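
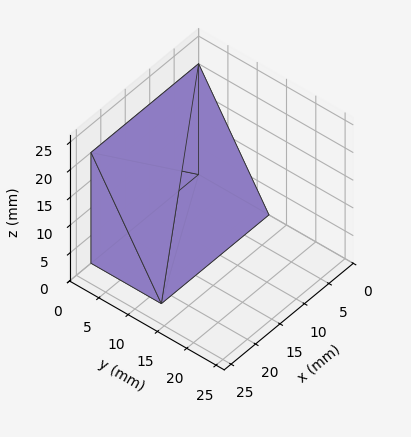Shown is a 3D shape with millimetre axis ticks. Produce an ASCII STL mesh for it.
Reading the render: the shape is a wedge (ramp): 22 × 12 mm base, rising to 20 mm along the y=0 edge and sloping linearly to z=0 at y=12 (dimensions read to the nearest mm from the axis ticks). For the STL, each face is triangulated and given an outward normal.

solid part
  facet normal 0.0000 0.0000 -1.0000
    outer loop
      vertex 22.000 12.000 0.000
      vertex 22.000 0.000 0.000
      vertex 0.000 0.000 0.000
    endloop
  endfacet
  facet normal 0.0000 0.0000 -1.0000
    outer loop
      vertex 0.000 12.000 0.000
      vertex 22.000 12.000 0.000
      vertex 0.000 0.000 0.000
    endloop
  endfacet
  facet normal 0.0000 -1.0000 0.0000
    outer loop
      vertex 0.000 0.000 0.000
      vertex 22.000 0.000 0.000
      vertex 22.000 0.000 20.000
    endloop
  endfacet
  facet normal 0.0000 -1.0000 0.0000
    outer loop
      vertex 0.000 0.000 0.000
      vertex 22.000 0.000 20.000
      vertex 0.000 0.000 20.000
    endloop
  endfacet
  facet normal 0.0000 0.8575 0.5145
    outer loop
      vertex 0.000 0.000 20.000
      vertex 22.000 0.000 20.000
      vertex 22.000 12.000 0.000
    endloop
  endfacet
  facet normal 0.0000 0.8575 0.5145
    outer loop
      vertex 0.000 0.000 20.000
      vertex 22.000 12.000 0.000
      vertex 0.000 12.000 0.000
    endloop
  endfacet
  facet normal -1.0000 0.0000 0.0000
    outer loop
      vertex 0.000 0.000 20.000
      vertex 0.000 12.000 0.000
      vertex 0.000 0.000 0.000
    endloop
  endfacet
  facet normal 1.0000 0.0000 0.0000
    outer loop
      vertex 22.000 0.000 0.000
      vertex 22.000 12.000 0.000
      vertex 22.000 0.000 20.000
    endloop
  endfacet
endsolid part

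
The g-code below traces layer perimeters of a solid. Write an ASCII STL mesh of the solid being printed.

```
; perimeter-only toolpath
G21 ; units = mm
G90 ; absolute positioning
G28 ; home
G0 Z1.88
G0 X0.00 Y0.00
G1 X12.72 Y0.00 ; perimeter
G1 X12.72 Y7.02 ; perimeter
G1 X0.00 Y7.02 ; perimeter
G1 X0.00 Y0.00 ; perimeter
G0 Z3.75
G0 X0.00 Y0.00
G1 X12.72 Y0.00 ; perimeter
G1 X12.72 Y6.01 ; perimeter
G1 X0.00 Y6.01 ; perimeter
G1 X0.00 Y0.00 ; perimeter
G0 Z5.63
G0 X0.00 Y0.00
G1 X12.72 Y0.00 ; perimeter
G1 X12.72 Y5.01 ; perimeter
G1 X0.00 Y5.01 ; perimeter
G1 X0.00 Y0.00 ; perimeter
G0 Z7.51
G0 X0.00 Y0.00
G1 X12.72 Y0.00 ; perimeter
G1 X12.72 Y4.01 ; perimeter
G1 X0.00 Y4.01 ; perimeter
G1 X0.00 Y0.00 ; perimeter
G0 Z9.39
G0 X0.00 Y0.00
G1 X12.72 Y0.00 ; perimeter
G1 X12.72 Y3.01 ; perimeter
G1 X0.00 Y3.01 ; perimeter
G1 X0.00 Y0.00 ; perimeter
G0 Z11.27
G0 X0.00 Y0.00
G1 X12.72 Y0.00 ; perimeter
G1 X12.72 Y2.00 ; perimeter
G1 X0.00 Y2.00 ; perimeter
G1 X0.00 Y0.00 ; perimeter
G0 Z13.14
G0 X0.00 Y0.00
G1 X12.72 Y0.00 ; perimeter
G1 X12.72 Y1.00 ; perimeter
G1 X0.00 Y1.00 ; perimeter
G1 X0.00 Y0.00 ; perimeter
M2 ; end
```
solid part
  facet normal 0.0000 0.0000 -1.0000
    outer loop
      vertex 12.72 8.02 0.00
      vertex 12.72 0.00 0.00
      vertex 0.00 0.00 0.00
    endloop
  endfacet
  facet normal 0.0000 0.0000 -1.0000
    outer loop
      vertex 0.00 8.02 0.00
      vertex 12.72 8.02 0.00
      vertex 0.00 0.00 0.00
    endloop
  endfacet
  facet normal 0.0000 -1.0000 0.0000
    outer loop
      vertex 0.00 0.00 0.00
      vertex 12.72 0.00 0.00
      vertex 12.72 0.00 15.02
    endloop
  endfacet
  facet normal 0.0000 -1.0000 0.0000
    outer loop
      vertex 0.00 0.00 0.00
      vertex 12.72 0.00 15.02
      vertex 0.00 0.00 15.02
    endloop
  endfacet
  facet normal 0.0000 0.8821 0.4710
    outer loop
      vertex 0.00 0.00 15.02
      vertex 12.72 0.00 15.02
      vertex 12.72 8.02 0.00
    endloop
  endfacet
  facet normal 0.0000 0.8821 0.4710
    outer loop
      vertex 0.00 0.00 15.02
      vertex 12.72 8.02 0.00
      vertex 0.00 8.02 0.00
    endloop
  endfacet
  facet normal -1.0000 0.0000 0.0000
    outer loop
      vertex 0.00 0.00 15.02
      vertex 0.00 8.02 0.00
      vertex 0.00 0.00 0.00
    endloop
  endfacet
  facet normal 1.0000 0.0000 0.0000
    outer loop
      vertex 12.72 0.00 0.00
      vertex 12.72 8.02 0.00
      vertex 12.72 0.00 15.02
    endloop
  endfacet
endsolid part

The G0 Z moves step by Δz≈1.88 mm. The G1 loops shrink linearly with z, so the solid tapers from its base footprint up to z≈15. Closing with a flat bottom cap and the tapered top and triangulating gives 8 facets — a wedge (ramp): 12.7 × 8.02 mm base, rising to 15 mm along the y=0 edge and sloping linearly to z=0 at y=8.02.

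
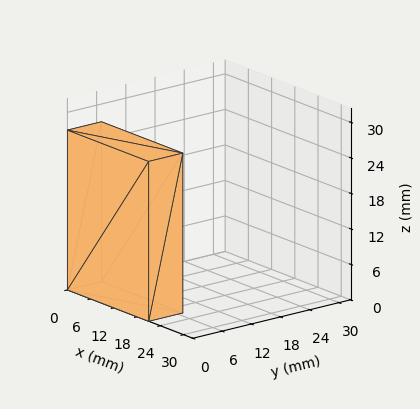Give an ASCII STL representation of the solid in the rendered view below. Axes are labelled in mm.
Reading the render: the shape is a rectangular box, roughly 21 × 7 mm footprint and 27 mm tall (dimensions read to the nearest mm from the axis ticks). For the STL, each face is triangulated and given an outward normal.

solid part
  facet normal 0.0000 0.0000 -1.0000
    outer loop
      vertex 21.00 7.00 0.00
      vertex 21.00 0.00 0.00
      vertex 0.00 0.00 0.00
    endloop
  endfacet
  facet normal 0.0000 0.0000 -1.0000
    outer loop
      vertex 0.00 7.00 0.00
      vertex 21.00 7.00 0.00
      vertex 0.00 0.00 0.00
    endloop
  endfacet
  facet normal 0.0000 0.0000 1.0000
    outer loop
      vertex 0.00 0.00 27.00
      vertex 21.00 0.00 27.00
      vertex 21.00 7.00 27.00
    endloop
  endfacet
  facet normal 0.0000 0.0000 1.0000
    outer loop
      vertex 0.00 0.00 27.00
      vertex 21.00 7.00 27.00
      vertex 0.00 7.00 27.00
    endloop
  endfacet
  facet normal 0.0000 -1.0000 0.0000
    outer loop
      vertex 0.00 0.00 0.00
      vertex 21.00 0.00 0.00
      vertex 21.00 0.00 27.00
    endloop
  endfacet
  facet normal 0.0000 -1.0000 0.0000
    outer loop
      vertex 0.00 0.00 0.00
      vertex 21.00 0.00 27.00
      vertex 0.00 0.00 27.00
    endloop
  endfacet
  facet normal 0.0000 1.0000 0.0000
    outer loop
      vertex 21.00 7.00 27.00
      vertex 21.00 7.00 0.00
      vertex 0.00 7.00 0.00
    endloop
  endfacet
  facet normal 0.0000 1.0000 0.0000
    outer loop
      vertex 0.00 7.00 27.00
      vertex 21.00 7.00 27.00
      vertex 0.00 7.00 0.00
    endloop
  endfacet
  facet normal -1.0000 0.0000 0.0000
    outer loop
      vertex 0.00 7.00 27.00
      vertex 0.00 7.00 0.00
      vertex 0.00 0.00 0.00
    endloop
  endfacet
  facet normal -1.0000 0.0000 0.0000
    outer loop
      vertex 0.00 0.00 27.00
      vertex 0.00 7.00 27.00
      vertex 0.00 0.00 0.00
    endloop
  endfacet
  facet normal 1.0000 0.0000 0.0000
    outer loop
      vertex 21.00 0.00 0.00
      vertex 21.00 7.00 0.00
      vertex 21.00 7.00 27.00
    endloop
  endfacet
  facet normal 1.0000 0.0000 0.0000
    outer loop
      vertex 21.00 0.00 0.00
      vertex 21.00 7.00 27.00
      vertex 21.00 0.00 27.00
    endloop
  endfacet
endsolid part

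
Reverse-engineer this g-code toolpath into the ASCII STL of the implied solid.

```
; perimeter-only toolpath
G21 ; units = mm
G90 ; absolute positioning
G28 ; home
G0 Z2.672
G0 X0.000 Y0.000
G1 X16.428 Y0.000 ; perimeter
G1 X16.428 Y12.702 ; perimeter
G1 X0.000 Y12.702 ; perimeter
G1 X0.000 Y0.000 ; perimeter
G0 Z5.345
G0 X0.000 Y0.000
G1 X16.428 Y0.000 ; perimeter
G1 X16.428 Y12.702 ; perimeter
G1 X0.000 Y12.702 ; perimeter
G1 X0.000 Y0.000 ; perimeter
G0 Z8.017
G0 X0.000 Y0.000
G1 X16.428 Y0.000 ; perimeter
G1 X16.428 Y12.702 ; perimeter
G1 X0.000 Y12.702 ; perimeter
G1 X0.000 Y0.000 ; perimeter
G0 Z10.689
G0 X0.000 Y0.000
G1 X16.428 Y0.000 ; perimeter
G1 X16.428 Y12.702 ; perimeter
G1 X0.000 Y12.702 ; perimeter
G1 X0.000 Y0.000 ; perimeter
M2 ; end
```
solid part
  facet normal 0.0000 0.0000 -1.0000
    outer loop
      vertex 16.428 12.702 0.000
      vertex 16.428 0.000 0.000
      vertex 0.000 0.000 0.000
    endloop
  endfacet
  facet normal 0.0000 0.0000 -1.0000
    outer loop
      vertex 0.000 12.702 0.000
      vertex 16.428 12.702 0.000
      vertex 0.000 0.000 0.000
    endloop
  endfacet
  facet normal 0.0000 0.0000 1.0000
    outer loop
      vertex 0.000 0.000 10.689
      vertex 16.428 0.000 10.689
      vertex 16.428 12.702 10.689
    endloop
  endfacet
  facet normal 0.0000 0.0000 1.0000
    outer loop
      vertex 0.000 0.000 10.689
      vertex 16.428 12.702 10.689
      vertex 0.000 12.702 10.689
    endloop
  endfacet
  facet normal 0.0000 -1.0000 0.0000
    outer loop
      vertex 0.000 0.000 0.000
      vertex 16.428 0.000 0.000
      vertex 16.428 0.000 10.689
    endloop
  endfacet
  facet normal 0.0000 -1.0000 0.0000
    outer loop
      vertex 0.000 0.000 0.000
      vertex 16.428 0.000 10.689
      vertex 0.000 0.000 10.689
    endloop
  endfacet
  facet normal 0.0000 1.0000 0.0000
    outer loop
      vertex 16.428 12.702 10.689
      vertex 16.428 12.702 0.000
      vertex 0.000 12.702 0.000
    endloop
  endfacet
  facet normal 0.0000 1.0000 0.0000
    outer loop
      vertex 0.000 12.702 10.689
      vertex 16.428 12.702 10.689
      vertex 0.000 12.702 0.000
    endloop
  endfacet
  facet normal -1.0000 0.0000 0.0000
    outer loop
      vertex 0.000 12.702 10.689
      vertex 0.000 12.702 0.000
      vertex 0.000 0.000 0.000
    endloop
  endfacet
  facet normal -1.0000 0.0000 0.0000
    outer loop
      vertex 0.000 0.000 10.689
      vertex 0.000 12.702 10.689
      vertex 0.000 0.000 0.000
    endloop
  endfacet
  facet normal 1.0000 0.0000 0.0000
    outer loop
      vertex 16.428 0.000 0.000
      vertex 16.428 12.702 0.000
      vertex 16.428 12.702 10.689
    endloop
  endfacet
  facet normal 1.0000 0.0000 0.0000
    outer loop
      vertex 16.428 0.000 0.000
      vertex 16.428 12.702 10.689
      vertex 16.428 0.000 10.689
    endloop
  endfacet
endsolid part

The G0 Z moves step by Δz≈2.672 mm. Every layer's G1 loop is the same polygon, so the solid is a straight extrusion of it from z=0 to z≈10.7. Closing with flat bottom and top caps and triangulating gives 12 facets — a rectangular box, roughly 16.4 × 12.7 mm footprint and 10.7 mm tall.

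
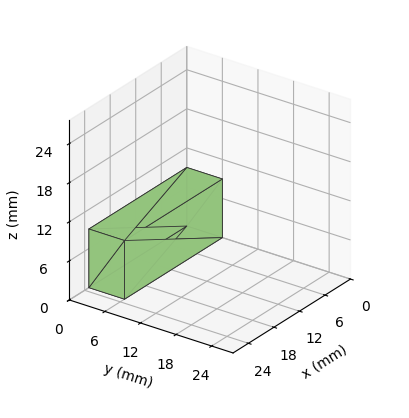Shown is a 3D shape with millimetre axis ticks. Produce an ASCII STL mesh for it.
Reading the render: the shape is a rectangular box, roughly 23 × 6 mm footprint and 9 mm tall (dimensions read to the nearest mm from the axis ticks). For the STL, each face is triangulated and given an outward normal.

solid part
  facet normal 0.0000 0.0000 -1.0000
    outer loop
      vertex 23.0 6.0 0.0
      vertex 23.0 0.0 0.0
      vertex 0.0 0.0 0.0
    endloop
  endfacet
  facet normal 0.0000 0.0000 -1.0000
    outer loop
      vertex 0.0 6.0 0.0
      vertex 23.0 6.0 0.0
      vertex 0.0 0.0 0.0
    endloop
  endfacet
  facet normal 0.0000 0.0000 1.0000
    outer loop
      vertex 0.0 0.0 9.0
      vertex 23.0 0.0 9.0
      vertex 23.0 6.0 9.0
    endloop
  endfacet
  facet normal 0.0000 0.0000 1.0000
    outer loop
      vertex 0.0 0.0 9.0
      vertex 23.0 6.0 9.0
      vertex 0.0 6.0 9.0
    endloop
  endfacet
  facet normal 0.0000 -1.0000 0.0000
    outer loop
      vertex 0.0 0.0 0.0
      vertex 23.0 0.0 0.0
      vertex 23.0 0.0 9.0
    endloop
  endfacet
  facet normal 0.0000 -1.0000 0.0000
    outer loop
      vertex 0.0 0.0 0.0
      vertex 23.0 0.0 9.0
      vertex 0.0 0.0 9.0
    endloop
  endfacet
  facet normal 0.0000 1.0000 0.0000
    outer loop
      vertex 23.0 6.0 9.0
      vertex 23.0 6.0 0.0
      vertex 0.0 6.0 0.0
    endloop
  endfacet
  facet normal 0.0000 1.0000 0.0000
    outer loop
      vertex 0.0 6.0 9.0
      vertex 23.0 6.0 9.0
      vertex 0.0 6.0 0.0
    endloop
  endfacet
  facet normal -1.0000 0.0000 0.0000
    outer loop
      vertex 0.0 6.0 9.0
      vertex 0.0 6.0 0.0
      vertex 0.0 0.0 0.0
    endloop
  endfacet
  facet normal -1.0000 0.0000 0.0000
    outer loop
      vertex 0.0 0.0 9.0
      vertex 0.0 6.0 9.0
      vertex 0.0 0.0 0.0
    endloop
  endfacet
  facet normal 1.0000 0.0000 0.0000
    outer loop
      vertex 23.0 0.0 0.0
      vertex 23.0 6.0 0.0
      vertex 23.0 6.0 9.0
    endloop
  endfacet
  facet normal 1.0000 0.0000 0.0000
    outer loop
      vertex 23.0 0.0 0.0
      vertex 23.0 6.0 9.0
      vertex 23.0 0.0 9.0
    endloop
  endfacet
endsolid part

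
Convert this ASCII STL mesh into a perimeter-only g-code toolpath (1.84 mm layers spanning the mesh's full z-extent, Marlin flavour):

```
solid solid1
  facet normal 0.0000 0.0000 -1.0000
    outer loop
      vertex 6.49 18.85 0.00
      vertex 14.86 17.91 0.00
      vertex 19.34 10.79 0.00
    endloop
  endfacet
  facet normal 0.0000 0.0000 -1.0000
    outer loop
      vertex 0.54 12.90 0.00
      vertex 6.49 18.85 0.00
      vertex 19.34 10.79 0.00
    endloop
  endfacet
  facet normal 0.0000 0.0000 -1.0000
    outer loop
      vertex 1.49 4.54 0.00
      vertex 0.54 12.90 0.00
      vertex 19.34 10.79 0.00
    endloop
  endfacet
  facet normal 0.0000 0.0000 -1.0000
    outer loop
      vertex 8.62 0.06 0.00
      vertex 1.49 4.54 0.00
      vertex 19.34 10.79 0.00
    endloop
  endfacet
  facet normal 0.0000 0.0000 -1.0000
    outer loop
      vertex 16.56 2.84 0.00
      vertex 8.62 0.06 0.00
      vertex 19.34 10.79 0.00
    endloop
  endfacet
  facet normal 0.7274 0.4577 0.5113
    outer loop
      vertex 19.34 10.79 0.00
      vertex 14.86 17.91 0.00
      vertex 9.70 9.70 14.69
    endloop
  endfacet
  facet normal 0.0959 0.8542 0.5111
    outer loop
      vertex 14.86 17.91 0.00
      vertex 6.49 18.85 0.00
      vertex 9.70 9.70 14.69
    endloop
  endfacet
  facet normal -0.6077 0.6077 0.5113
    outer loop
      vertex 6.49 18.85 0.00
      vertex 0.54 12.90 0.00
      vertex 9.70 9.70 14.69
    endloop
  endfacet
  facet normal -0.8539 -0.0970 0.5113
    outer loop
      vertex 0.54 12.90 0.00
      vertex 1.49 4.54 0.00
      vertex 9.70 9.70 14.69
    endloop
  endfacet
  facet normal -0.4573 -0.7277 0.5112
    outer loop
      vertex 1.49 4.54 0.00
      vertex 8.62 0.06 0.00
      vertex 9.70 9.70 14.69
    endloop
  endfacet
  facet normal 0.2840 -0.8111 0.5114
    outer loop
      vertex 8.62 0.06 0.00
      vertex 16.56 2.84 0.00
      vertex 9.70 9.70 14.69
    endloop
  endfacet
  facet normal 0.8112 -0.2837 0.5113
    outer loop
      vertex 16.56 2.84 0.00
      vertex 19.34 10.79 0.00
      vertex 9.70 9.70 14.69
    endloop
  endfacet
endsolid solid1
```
; perimeter-only toolpath
G21 ; units = mm
G90 ; absolute positioning
G28 ; home
; layer 1
G0 Z1.84
G0 X18.13 Y10.65
G1 X14.21 Y16.88
G1 X6.89 Y17.71
G1 X1.69 Y12.50
G1 X2.52 Y5.19
G1 X8.75 Y1.26
G1 X15.70 Y3.70
G1 X18.13 Y10.65
; layer 2
G0 Z3.67
G0 X16.93 Y10.52
G1 X13.57 Y15.86
G1 X7.29 Y16.56
G1 X2.83 Y12.10
G1 X3.54 Y5.83
G1 X8.89 Y2.47
G1 X14.84 Y4.55
G1 X16.93 Y10.52
; layer 3
G0 Z5.51
G0 X15.72 Y10.38
G1 X12.92 Y14.83
G1 X7.69 Y15.42
G1 X3.97 Y11.70
G1 X4.57 Y6.47
G1 X9.02 Y3.67
G1 X13.99 Y5.41
G1 X15.72 Y10.38
; layer 4
G0 Z7.34
G0 X14.52 Y10.24
G1 X12.28 Y13.80
G1 X8.09 Y14.28
G1 X5.12 Y11.30
G1 X5.59 Y7.12
G1 X9.16 Y4.88
G1 X13.13 Y6.27
G1 X14.52 Y10.24
; layer 5
G0 Z9.18
G0 X13.31 Y10.11
G1 X11.63 Y12.78
G1 X8.50 Y13.13
G1 X6.26 Y10.90
G1 X6.62 Y7.77
G1 X9.29 Y6.08
G1 X12.27 Y7.13
G1 X13.31 Y10.11
; layer 6
G0 Z11.02
G0 X12.11 Y9.97
G1 X10.99 Y11.75
G1 X8.90 Y11.99
G1 X7.41 Y10.50
G1 X7.65 Y8.41
G1 X9.43 Y7.29
G1 X11.41 Y7.98
G1 X12.11 Y9.97
; layer 7
G0 Z12.85
G0 X10.90 Y9.84
G1 X10.34 Y10.73
G1 X9.30 Y10.84
G1 X8.55 Y10.10
G1 X8.67 Y9.05
G1 X9.56 Y8.49
G1 X10.56 Y8.84
G1 X10.90 Y9.84
M2 ; end

The solid is a regular 7-sided pyramid, base circumscribed radius ≈ 9.7 mm, apex at z ≈ 14.7 mm. Slicing at Δz = 1.84 mm — 8 equal slices spanning the solid's height, so layer i sits at z = i·h/8 — gives 7 non-empty perimeters. Each is a 7-segment closed polygon; G0 lifts to the layer z and rapids to the start vertex, then G1 traces the edges. The cross-section shrinks linearly with z (the slice at the apex is degenerate and omitted).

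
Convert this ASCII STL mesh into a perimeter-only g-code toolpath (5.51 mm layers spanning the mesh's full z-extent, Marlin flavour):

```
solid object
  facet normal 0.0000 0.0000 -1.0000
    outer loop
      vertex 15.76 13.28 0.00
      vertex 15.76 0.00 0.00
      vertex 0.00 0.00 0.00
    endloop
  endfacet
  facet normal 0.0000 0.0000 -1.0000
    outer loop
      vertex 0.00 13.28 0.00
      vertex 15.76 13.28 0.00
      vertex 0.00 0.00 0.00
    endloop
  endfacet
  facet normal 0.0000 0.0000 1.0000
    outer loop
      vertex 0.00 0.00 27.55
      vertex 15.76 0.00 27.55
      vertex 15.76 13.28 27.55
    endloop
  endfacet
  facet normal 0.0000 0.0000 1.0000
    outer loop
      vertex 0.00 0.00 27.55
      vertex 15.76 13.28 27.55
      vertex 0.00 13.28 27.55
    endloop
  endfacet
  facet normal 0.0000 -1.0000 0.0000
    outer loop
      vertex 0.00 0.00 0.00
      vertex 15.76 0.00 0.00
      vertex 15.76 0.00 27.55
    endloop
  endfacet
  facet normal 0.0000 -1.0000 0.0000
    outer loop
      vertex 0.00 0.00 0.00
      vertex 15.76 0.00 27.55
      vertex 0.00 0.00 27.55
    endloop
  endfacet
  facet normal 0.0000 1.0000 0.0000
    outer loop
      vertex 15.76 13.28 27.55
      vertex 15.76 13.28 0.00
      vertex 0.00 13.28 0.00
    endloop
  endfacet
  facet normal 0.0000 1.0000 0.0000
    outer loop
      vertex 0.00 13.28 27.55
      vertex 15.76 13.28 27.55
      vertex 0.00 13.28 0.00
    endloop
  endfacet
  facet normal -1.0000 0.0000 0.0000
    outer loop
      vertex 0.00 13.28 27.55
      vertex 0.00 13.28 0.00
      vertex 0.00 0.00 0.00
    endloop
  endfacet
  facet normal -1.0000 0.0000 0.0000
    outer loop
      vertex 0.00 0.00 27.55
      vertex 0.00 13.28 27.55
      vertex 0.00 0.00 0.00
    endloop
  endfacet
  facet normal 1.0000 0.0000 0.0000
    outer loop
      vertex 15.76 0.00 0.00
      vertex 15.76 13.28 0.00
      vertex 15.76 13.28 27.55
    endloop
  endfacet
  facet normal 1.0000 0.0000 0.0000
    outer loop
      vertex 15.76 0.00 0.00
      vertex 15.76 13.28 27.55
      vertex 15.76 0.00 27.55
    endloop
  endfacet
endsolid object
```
; perimeter-only toolpath
G21 ; units = mm
G90 ; absolute positioning
G28 ; home
; layer 1
G0 Z5.51
G0 X0.00 Y0.00
G1 X15.76 Y0.00
G1 X15.76 Y13.28
G1 X0.00 Y13.28
G1 X0.00 Y0.00
; layer 2
G0 Z11.02
G0 X0.00 Y0.00
G1 X15.76 Y0.00
G1 X15.76 Y13.28
G1 X0.00 Y13.28
G1 X0.00 Y0.00
; layer 3
G0 Z16.53
G0 X0.00 Y0.00
G1 X15.76 Y0.00
G1 X15.76 Y13.28
G1 X0.00 Y13.28
G1 X0.00 Y0.00
; layer 4
G0 Z22.04
G0 X0.00 Y0.00
G1 X15.76 Y0.00
G1 X15.76 Y13.28
G1 X0.00 Y13.28
G1 X0.00 Y0.00
; layer 5
G0 Z27.55
G0 X0.00 Y0.00
G1 X15.76 Y0.00
G1 X15.76 Y13.28
G1 X0.00 Y13.28
G1 X0.00 Y0.00
M2 ; end

The solid is a rectangular box, roughly 15.8 × 13.3 mm footprint and 27.6 mm tall. Slicing at Δz = 5.51 mm — 5 equal slices spanning the solid's height, so layer i sits at z = i·h/5 — gives 5 non-empty perimeters. Each is a 4-segment closed polygon; G0 lifts to the layer z and rapids to the start vertex, then G1 traces the edges.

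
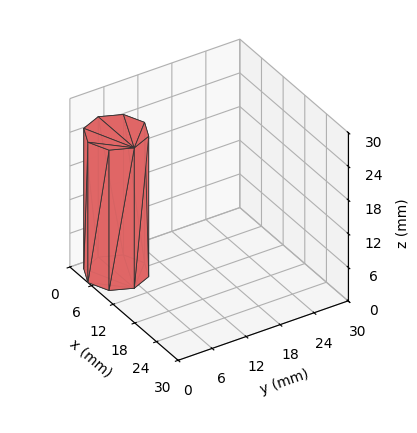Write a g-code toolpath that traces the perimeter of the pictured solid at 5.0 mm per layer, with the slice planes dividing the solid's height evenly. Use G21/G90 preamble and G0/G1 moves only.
Reading the render: the shape is a regular 8-sided prism (a cylinder approximated with 8 flat sides), circumscribed radius ≈ 5 mm, height ≈ 25 mm (dimensions read to the nearest mm from the axis ticks). For the g-code, the solid's height is divided into equal slices at the stated Δz and each level perimeter traced with G1 moves after a G0 lift.

; perimeter-only toolpath
G21 ; units = mm
G90 ; absolute positioning
G28 ; home
; layer 1
G0 Z5.0
G0 X10.0 Y5.0
G1 X8.5 Y8.5
G1 X5.0 Y10.0
G1 X1.5 Y8.5
G1 X0.0 Y5.0
G1 X1.5 Y1.5
G1 X5.0 Y0.0
G1 X8.5 Y1.5
G1 X10.0 Y5.0
; layer 2
G0 Z10.0
G0 X10.0 Y5.0
G1 X8.5 Y8.5
G1 X5.0 Y10.0
G1 X1.5 Y8.5
G1 X0.0 Y5.0
G1 X1.5 Y1.5
G1 X5.0 Y0.0
G1 X8.5 Y1.5
G1 X10.0 Y5.0
; layer 3
G0 Z15.0
G0 X10.0 Y5.0
G1 X8.5 Y8.5
G1 X5.0 Y10.0
G1 X1.5 Y8.5
G1 X0.0 Y5.0
G1 X1.5 Y1.5
G1 X5.0 Y0.0
G1 X8.5 Y1.5
G1 X10.0 Y5.0
; layer 4
G0 Z20.0
G0 X10.0 Y5.0
G1 X8.5 Y8.5
G1 X5.0 Y10.0
G1 X1.5 Y8.5
G1 X0.0 Y5.0
G1 X1.5 Y1.5
G1 X5.0 Y0.0
G1 X8.5 Y1.5
G1 X10.0 Y5.0
; layer 5
G0 Z25.0
G0 X10.0 Y5.0
G1 X8.5 Y8.5
G1 X5.0 Y10.0
G1 X1.5 Y8.5
G1 X0.0 Y5.0
G1 X1.5 Y1.5
G1 X5.0 Y0.0
G1 X8.5 Y1.5
G1 X10.0 Y5.0
M2 ; end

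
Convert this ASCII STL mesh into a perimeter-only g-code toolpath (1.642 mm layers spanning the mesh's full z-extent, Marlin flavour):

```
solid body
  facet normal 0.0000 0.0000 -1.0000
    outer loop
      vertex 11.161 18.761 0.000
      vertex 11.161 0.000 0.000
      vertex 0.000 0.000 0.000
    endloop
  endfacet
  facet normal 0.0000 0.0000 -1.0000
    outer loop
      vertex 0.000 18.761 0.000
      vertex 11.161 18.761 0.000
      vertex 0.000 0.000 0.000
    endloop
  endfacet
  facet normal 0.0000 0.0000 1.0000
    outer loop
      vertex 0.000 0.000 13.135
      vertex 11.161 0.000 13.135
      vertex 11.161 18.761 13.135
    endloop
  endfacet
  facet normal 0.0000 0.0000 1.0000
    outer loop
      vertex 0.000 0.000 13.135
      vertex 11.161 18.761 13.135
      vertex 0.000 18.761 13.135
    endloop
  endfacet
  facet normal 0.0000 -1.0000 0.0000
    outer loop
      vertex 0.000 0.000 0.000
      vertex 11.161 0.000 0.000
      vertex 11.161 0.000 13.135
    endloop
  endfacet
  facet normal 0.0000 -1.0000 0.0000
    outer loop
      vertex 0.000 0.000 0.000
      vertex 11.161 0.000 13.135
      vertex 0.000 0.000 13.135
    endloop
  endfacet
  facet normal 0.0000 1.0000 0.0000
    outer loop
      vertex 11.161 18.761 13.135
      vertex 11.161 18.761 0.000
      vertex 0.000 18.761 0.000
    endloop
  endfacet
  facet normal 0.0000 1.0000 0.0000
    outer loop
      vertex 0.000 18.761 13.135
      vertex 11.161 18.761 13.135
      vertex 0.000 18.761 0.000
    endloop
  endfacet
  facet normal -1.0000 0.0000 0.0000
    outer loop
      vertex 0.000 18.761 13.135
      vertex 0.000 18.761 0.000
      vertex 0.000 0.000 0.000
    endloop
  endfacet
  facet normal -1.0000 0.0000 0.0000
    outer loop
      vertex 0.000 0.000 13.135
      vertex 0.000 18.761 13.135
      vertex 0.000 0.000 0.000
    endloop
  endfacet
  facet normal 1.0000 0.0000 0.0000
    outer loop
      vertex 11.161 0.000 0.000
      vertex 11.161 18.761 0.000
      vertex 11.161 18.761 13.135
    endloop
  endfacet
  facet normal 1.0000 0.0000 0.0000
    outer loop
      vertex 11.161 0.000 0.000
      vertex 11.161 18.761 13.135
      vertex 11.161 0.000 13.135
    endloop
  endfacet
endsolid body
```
; perimeter-only toolpath
G21 ; units = mm
G90 ; absolute positioning
G28 ; home
; layer 1
G0 Z1.642
G0 X0.000 Y0.000
G1 X11.161 Y0.000
G1 X11.161 Y18.761
G1 X0.000 Y18.761
G1 X0.000 Y0.000
; layer 2
G0 Z3.284
G0 X0.000 Y0.000
G1 X11.161 Y0.000
G1 X11.161 Y18.761
G1 X0.000 Y18.761
G1 X0.000 Y0.000
; layer 3
G0 Z4.926
G0 X0.000 Y0.000
G1 X11.161 Y0.000
G1 X11.161 Y18.761
G1 X0.000 Y18.761
G1 X0.000 Y0.000
; layer 4
G0 Z6.567
G0 X0.000 Y0.000
G1 X11.161 Y0.000
G1 X11.161 Y18.761
G1 X0.000 Y18.761
G1 X0.000 Y0.000
; layer 5
G0 Z8.209
G0 X0.000 Y0.000
G1 X11.161 Y0.000
G1 X11.161 Y18.761
G1 X0.000 Y18.761
G1 X0.000 Y0.000
; layer 6
G0 Z9.851
G0 X0.000 Y0.000
G1 X11.161 Y0.000
G1 X11.161 Y18.761
G1 X0.000 Y18.761
G1 X0.000 Y0.000
; layer 7
G0 Z11.493
G0 X0.000 Y0.000
G1 X11.161 Y0.000
G1 X11.161 Y18.761
G1 X0.000 Y18.761
G1 X0.000 Y0.000
; layer 8
G0 Z13.135
G0 X0.000 Y0.000
G1 X11.161 Y0.000
G1 X11.161 Y18.761
G1 X0.000 Y18.761
G1 X0.000 Y0.000
M2 ; end

The solid is a rectangular box, roughly 11.2 × 18.8 mm footprint and 13.1 mm tall. Slicing at Δz = 1.642 mm — 8 equal slices spanning the solid's height, so layer i sits at z = i·h/8 — gives 8 non-empty perimeters. Each is a 4-segment closed polygon; G0 lifts to the layer z and rapids to the start vertex, then G1 traces the edges.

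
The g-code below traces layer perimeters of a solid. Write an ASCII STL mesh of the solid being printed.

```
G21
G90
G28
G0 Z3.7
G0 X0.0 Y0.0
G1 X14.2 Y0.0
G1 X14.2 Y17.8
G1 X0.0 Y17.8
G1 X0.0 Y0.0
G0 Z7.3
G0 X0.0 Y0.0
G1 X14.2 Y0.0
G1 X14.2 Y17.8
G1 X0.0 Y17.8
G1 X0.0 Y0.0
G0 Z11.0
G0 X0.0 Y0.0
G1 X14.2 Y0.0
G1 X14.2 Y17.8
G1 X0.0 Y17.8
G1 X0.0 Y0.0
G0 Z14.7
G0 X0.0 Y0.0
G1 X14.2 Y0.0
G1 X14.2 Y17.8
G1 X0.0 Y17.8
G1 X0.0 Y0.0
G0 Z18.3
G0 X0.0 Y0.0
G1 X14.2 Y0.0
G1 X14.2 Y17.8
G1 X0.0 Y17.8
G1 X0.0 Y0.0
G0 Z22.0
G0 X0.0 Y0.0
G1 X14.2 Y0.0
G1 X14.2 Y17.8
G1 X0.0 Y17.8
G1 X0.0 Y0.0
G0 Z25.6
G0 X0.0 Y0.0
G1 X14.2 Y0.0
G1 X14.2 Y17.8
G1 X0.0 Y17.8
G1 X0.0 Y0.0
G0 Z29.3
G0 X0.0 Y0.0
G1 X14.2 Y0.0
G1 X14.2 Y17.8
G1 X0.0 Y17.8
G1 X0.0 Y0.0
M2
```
solid part
  facet normal 0.0000 0.0000 -1.0000
    outer loop
      vertex 14.2 17.8 0.0
      vertex 14.2 0.0 0.0
      vertex 0.0 0.0 0.0
    endloop
  endfacet
  facet normal 0.0000 0.0000 -1.0000
    outer loop
      vertex 0.0 17.8 0.0
      vertex 14.2 17.8 0.0
      vertex 0.0 0.0 0.0
    endloop
  endfacet
  facet normal 0.0000 0.0000 1.0000
    outer loop
      vertex 0.0 0.0 29.3
      vertex 14.2 0.0 29.3
      vertex 14.2 17.8 29.3
    endloop
  endfacet
  facet normal 0.0000 0.0000 1.0000
    outer loop
      vertex 0.0 0.0 29.3
      vertex 14.2 17.8 29.3
      vertex 0.0 17.8 29.3
    endloop
  endfacet
  facet normal 0.0000 -1.0000 0.0000
    outer loop
      vertex 0.0 0.0 0.0
      vertex 14.2 0.0 0.0
      vertex 14.2 0.0 29.3
    endloop
  endfacet
  facet normal 0.0000 -1.0000 0.0000
    outer loop
      vertex 0.0 0.0 0.0
      vertex 14.2 0.0 29.3
      vertex 0.0 0.0 29.3
    endloop
  endfacet
  facet normal 0.0000 1.0000 0.0000
    outer loop
      vertex 14.2 17.8 29.3
      vertex 14.2 17.8 0.0
      vertex 0.0 17.8 0.0
    endloop
  endfacet
  facet normal 0.0000 1.0000 0.0000
    outer loop
      vertex 0.0 17.8 29.3
      vertex 14.2 17.8 29.3
      vertex 0.0 17.8 0.0
    endloop
  endfacet
  facet normal -1.0000 0.0000 0.0000
    outer loop
      vertex 0.0 17.8 29.3
      vertex 0.0 17.8 0.0
      vertex 0.0 0.0 0.0
    endloop
  endfacet
  facet normal -1.0000 0.0000 0.0000
    outer loop
      vertex 0.0 0.0 29.3
      vertex 0.0 17.8 29.3
      vertex 0.0 0.0 0.0
    endloop
  endfacet
  facet normal 1.0000 0.0000 0.0000
    outer loop
      vertex 14.2 0.0 0.0
      vertex 14.2 17.8 0.0
      vertex 14.2 17.8 29.3
    endloop
  endfacet
  facet normal 1.0000 0.0000 0.0000
    outer loop
      vertex 14.2 0.0 0.0
      vertex 14.2 17.8 29.3
      vertex 14.2 0.0 29.3
    endloop
  endfacet
endsolid part

The G0 Z moves step by Δz≈3.7 mm. Every layer's G1 loop is the same polygon, so the solid is a straight extrusion of it from z=0 to z≈29.3. Closing with flat bottom and top caps and triangulating gives 12 facets — a rectangular box, roughly 14.2 × 17.8 mm footprint and 29.3 mm tall.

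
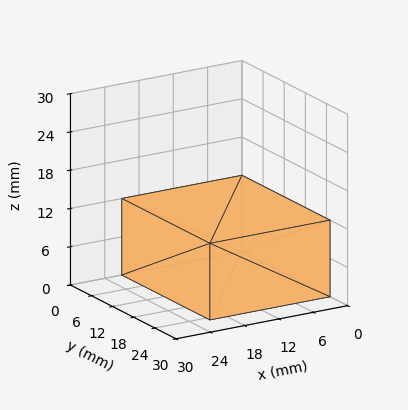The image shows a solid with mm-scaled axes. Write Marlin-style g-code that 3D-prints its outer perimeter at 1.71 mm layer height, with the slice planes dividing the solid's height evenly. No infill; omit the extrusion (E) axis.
Reading the render: the shape is a rectangular box, roughly 21 × 25 mm footprint and 12 mm tall (dimensions read to the nearest mm from the axis ticks). For the g-code, the solid's height is divided into equal slices at the stated Δz and each level perimeter traced with G1 moves after a G0 lift.

; perimeter-only toolpath
G21 ; units = mm
G90 ; absolute positioning
G28 ; home
; layer 1
G0 Z1.71
G0 X0.00 Y0.00
G1 X21.00 Y0.00
G1 X21.00 Y25.00
G1 X0.00 Y25.00
G1 X0.00 Y0.00
; layer 2
G0 Z3.43
G0 X0.00 Y0.00
G1 X21.00 Y0.00
G1 X21.00 Y25.00
G1 X0.00 Y25.00
G1 X0.00 Y0.00
; layer 3
G0 Z5.14
G0 X0.00 Y0.00
G1 X21.00 Y0.00
G1 X21.00 Y25.00
G1 X0.00 Y25.00
G1 X0.00 Y0.00
; layer 4
G0 Z6.86
G0 X0.00 Y0.00
G1 X21.00 Y0.00
G1 X21.00 Y25.00
G1 X0.00 Y25.00
G1 X0.00 Y0.00
; layer 5
G0 Z8.57
G0 X0.00 Y0.00
G1 X21.00 Y0.00
G1 X21.00 Y25.00
G1 X0.00 Y25.00
G1 X0.00 Y0.00
; layer 6
G0 Z10.29
G0 X0.00 Y0.00
G1 X21.00 Y0.00
G1 X21.00 Y25.00
G1 X0.00 Y25.00
G1 X0.00 Y0.00
; layer 7
G0 Z12.00
G0 X0.00 Y0.00
G1 X21.00 Y0.00
G1 X21.00 Y25.00
G1 X0.00 Y25.00
G1 X0.00 Y0.00
M2 ; end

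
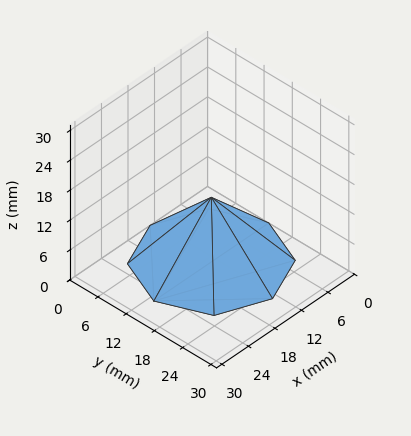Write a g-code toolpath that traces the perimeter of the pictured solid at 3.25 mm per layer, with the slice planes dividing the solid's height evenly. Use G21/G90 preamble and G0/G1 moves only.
Reading the render: the shape is a regular 8-sided pyramid, base circumscribed radius ≈ 13 mm, apex at z ≈ 13 mm (dimensions read to the nearest mm from the axis ticks). For the g-code, the solid's height is divided into equal slices at the stated Δz and each level perimeter traced with G1 moves after a G0 lift.

; perimeter-only toolpath
G21 ; units = mm
G90 ; absolute positioning
G28 ; home
; layer 1
G0 Z3.25
G0 X22.75 Y13.00
G1 X19.89 Y19.89
G1 X13.00 Y22.75
G1 X6.11 Y19.89
G1 X3.25 Y13.00
G1 X6.11 Y6.11
G1 X13.00 Y3.25
G1 X19.89 Y6.11
G1 X22.75 Y13.00
; layer 2
G0 Z6.50
G0 X19.50 Y13.00
G1 X17.59 Y17.59
G1 X13.00 Y19.50
G1 X8.40 Y17.59
G1 X6.50 Y13.00
G1 X8.40 Y8.40
G1 X13.00 Y6.50
G1 X17.59 Y8.40
G1 X19.50 Y13.00
; layer 3
G0 Z9.75
G0 X16.25 Y13.00
G1 X15.30 Y15.30
G1 X13.00 Y16.25
G1 X10.70 Y15.30
G1 X9.75 Y13.00
G1 X10.70 Y10.70
G1 X13.00 Y9.75
G1 X15.30 Y10.70
G1 X16.25 Y13.00
M2 ; end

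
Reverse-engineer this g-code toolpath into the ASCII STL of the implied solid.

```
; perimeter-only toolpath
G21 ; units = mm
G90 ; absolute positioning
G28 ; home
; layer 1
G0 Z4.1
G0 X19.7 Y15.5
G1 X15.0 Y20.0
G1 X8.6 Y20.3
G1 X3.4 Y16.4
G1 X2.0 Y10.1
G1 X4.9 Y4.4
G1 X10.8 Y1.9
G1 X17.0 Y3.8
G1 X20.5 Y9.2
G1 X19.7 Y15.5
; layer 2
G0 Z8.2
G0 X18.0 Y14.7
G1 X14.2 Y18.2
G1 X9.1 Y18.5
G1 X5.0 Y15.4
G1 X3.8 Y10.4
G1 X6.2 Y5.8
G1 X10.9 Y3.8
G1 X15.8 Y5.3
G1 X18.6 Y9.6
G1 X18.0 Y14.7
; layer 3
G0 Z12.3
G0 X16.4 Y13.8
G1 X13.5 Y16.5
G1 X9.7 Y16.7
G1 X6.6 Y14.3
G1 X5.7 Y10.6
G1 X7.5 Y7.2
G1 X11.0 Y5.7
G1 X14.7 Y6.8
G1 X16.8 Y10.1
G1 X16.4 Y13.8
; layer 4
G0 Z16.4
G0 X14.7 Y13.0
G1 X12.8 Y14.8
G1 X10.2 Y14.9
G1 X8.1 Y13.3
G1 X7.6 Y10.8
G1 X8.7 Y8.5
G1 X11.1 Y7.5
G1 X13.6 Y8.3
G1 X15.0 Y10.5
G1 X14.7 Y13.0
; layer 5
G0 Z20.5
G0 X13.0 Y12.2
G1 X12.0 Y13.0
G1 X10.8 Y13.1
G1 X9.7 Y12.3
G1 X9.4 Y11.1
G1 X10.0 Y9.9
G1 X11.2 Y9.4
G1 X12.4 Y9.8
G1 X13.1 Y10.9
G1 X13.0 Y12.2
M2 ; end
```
solid part
  facet normal 0.0000 0.0000 -1.0000
    outer loop
      vertex 8.0 22.1 0.0
      vertex 15.7 21.7 0.0
      vertex 21.4 16.4 0.0
    endloop
  endfacet
  facet normal 0.0000 0.0000 -1.0000
    outer loop
      vertex 1.8 17.4 0.0
      vertex 8.0 22.1 0.0
      vertex 21.4 16.4 0.0
    endloop
  endfacet
  facet normal 0.0000 0.0000 -1.0000
    outer loop
      vertex 0.1 9.9 0.0
      vertex 1.8 17.4 0.0
      vertex 21.4 16.4 0.0
    endloop
  endfacet
  facet normal 0.0000 0.0000 -1.0000
    outer loop
      vertex 3.6 3.0 0.0
      vertex 0.1 9.9 0.0
      vertex 21.4 16.4 0.0
    endloop
  endfacet
  facet normal 0.0000 0.0000 -1.0000
    outer loop
      vertex 10.7 0.0 0.0
      vertex 3.6 3.0 0.0
      vertex 21.4 16.4 0.0
    endloop
  endfacet
  facet normal 0.0000 0.0000 -1.0000
    outer loop
      vertex 18.1 2.3 0.0
      vertex 10.7 0.0 0.0
      vertex 21.4 16.4 0.0
    endloop
  endfacet
  facet normal 0.0000 0.0000 -1.0000
    outer loop
      vertex 22.3 8.8 0.0
      vertex 18.1 2.3 0.0
      vertex 21.4 16.4 0.0
    endloop
  endfacet
  facet normal 0.6252 0.6724 0.3961
    outer loop
      vertex 21.4 16.4 0.0
      vertex 15.7 21.7 0.0
      vertex 11.3 11.3 24.6
    endloop
  endfacet
  facet normal 0.0476 0.9169 0.3962
    outer loop
      vertex 15.7 21.7 0.0
      vertex 8.0 22.1 0.0
      vertex 11.3 11.3 24.6
    endloop
  endfacet
  facet normal -0.5548 0.7319 0.3957
    outer loop
      vertex 8.0 22.1 0.0
      vertex 1.8 17.4 0.0
      vertex 11.3 11.3 24.6
    endloop
  endfacet
  facet normal -0.8955 0.2030 0.3961
    outer loop
      vertex 1.8 17.4 0.0
      vertex 0.1 9.9 0.0
      vertex 11.3 11.3 24.6
    endloop
  endfacet
  facet normal -0.8188 -0.4153 0.3964
    outer loop
      vertex 0.1 9.9 0.0
      vertex 3.6 3.0 0.0
      vertex 11.3 11.3 24.6
    endloop
  endfacet
  facet normal -0.3572 -0.8454 0.3971
    outer loop
      vertex 3.6 3.0 0.0
      vertex 10.7 0.0 0.0
      vertex 11.3 11.3 24.6
    endloop
  endfacet
  facet normal 0.2725 -0.8768 0.3961
    outer loop
      vertex 10.7 0.0 0.0
      vertex 18.1 2.3 0.0
      vertex 11.3 11.3 24.6
    endloop
  endfacet
  facet normal 0.7714 -0.4984 0.3956
    outer loop
      vertex 18.1 2.3 0.0
      vertex 22.3 8.8 0.0
      vertex 11.3 11.3 24.6
    endloop
  endfacet
  facet normal 0.9116 0.1080 0.3967
    outer loop
      vertex 22.3 8.8 0.0
      vertex 21.4 16.4 0.0
      vertex 11.3 11.3 24.6
    endloop
  endfacet
endsolid part

The G0 Z moves step by Δz≈4.1 mm. The G1 loops shrink linearly with z, so the solid tapers from its base footprint up to z≈24.6. Closing with a flat bottom cap and the tapered top and triangulating gives 16 facets — a regular 9-sided pyramid, base circumscribed radius ≈ 11.3 mm, apex at z ≈ 24.6 mm.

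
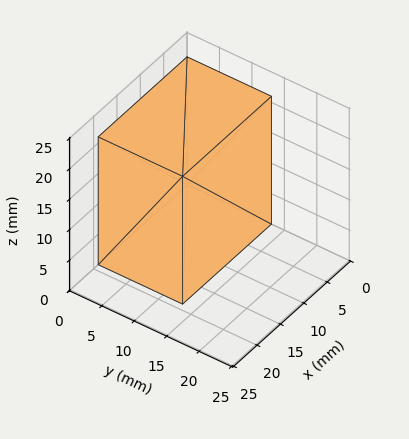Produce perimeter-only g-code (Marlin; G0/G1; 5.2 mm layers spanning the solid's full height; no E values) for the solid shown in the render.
Reading the render: the shape is a rectangular box, roughly 19 × 13 mm footprint and 21 mm tall (dimensions read to the nearest mm from the axis ticks). For the g-code, the solid's height is divided into equal slices at the stated Δz and each level perimeter traced with G1 moves after a G0 lift.

; perimeter-only toolpath
G21 ; units = mm
G90 ; absolute positioning
G28 ; home
; layer 1
G0 Z5.2
G0 X0.0 Y0.0
G1 X19.0 Y0.0
G1 X19.0 Y13.0
G1 X0.0 Y13.0
G1 X0.0 Y0.0
; layer 2
G0 Z10.5
G0 X0.0 Y0.0
G1 X19.0 Y0.0
G1 X19.0 Y13.0
G1 X0.0 Y13.0
G1 X0.0 Y0.0
; layer 3
G0 Z15.8
G0 X0.0 Y0.0
G1 X19.0 Y0.0
G1 X19.0 Y13.0
G1 X0.0 Y13.0
G1 X0.0 Y0.0
; layer 4
G0 Z21.0
G0 X0.0 Y0.0
G1 X19.0 Y0.0
G1 X19.0 Y13.0
G1 X0.0 Y13.0
G1 X0.0 Y0.0
M2 ; end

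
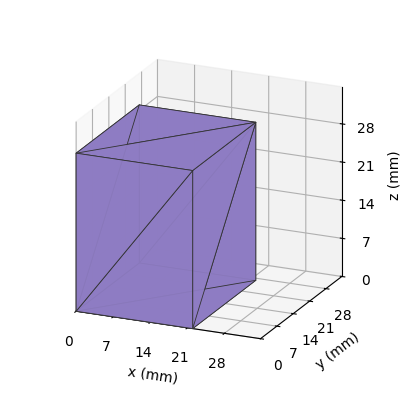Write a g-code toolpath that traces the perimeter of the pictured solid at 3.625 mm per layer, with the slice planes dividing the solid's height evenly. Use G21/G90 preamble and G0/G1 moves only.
Reading the render: the shape is a rectangular box, roughly 22 × 27 mm footprint and 29 mm tall (dimensions read to the nearest mm from the axis ticks). For the g-code, the solid's height is divided into equal slices at the stated Δz and each level perimeter traced with G1 moves after a G0 lift.

; perimeter-only toolpath
G21 ; units = mm
G90 ; absolute positioning
G28 ; home
; layer 1
G0 Z3.625
G0 X0.000 Y0.000
G1 X22.000 Y0.000
G1 X22.000 Y27.000
G1 X0.000 Y27.000
G1 X0.000 Y0.000
; layer 2
G0 Z7.250
G0 X0.000 Y0.000
G1 X22.000 Y0.000
G1 X22.000 Y27.000
G1 X0.000 Y27.000
G1 X0.000 Y0.000
; layer 3
G0 Z10.875
G0 X0.000 Y0.000
G1 X22.000 Y0.000
G1 X22.000 Y27.000
G1 X0.000 Y27.000
G1 X0.000 Y0.000
; layer 4
G0 Z14.500
G0 X0.000 Y0.000
G1 X22.000 Y0.000
G1 X22.000 Y27.000
G1 X0.000 Y27.000
G1 X0.000 Y0.000
; layer 5
G0 Z18.125
G0 X0.000 Y0.000
G1 X22.000 Y0.000
G1 X22.000 Y27.000
G1 X0.000 Y27.000
G1 X0.000 Y0.000
; layer 6
G0 Z21.750
G0 X0.000 Y0.000
G1 X22.000 Y0.000
G1 X22.000 Y27.000
G1 X0.000 Y27.000
G1 X0.000 Y0.000
; layer 7
G0 Z25.375
G0 X0.000 Y0.000
G1 X22.000 Y0.000
G1 X22.000 Y27.000
G1 X0.000 Y27.000
G1 X0.000 Y0.000
; layer 8
G0 Z29.000
G0 X0.000 Y0.000
G1 X22.000 Y0.000
G1 X22.000 Y27.000
G1 X0.000 Y27.000
G1 X0.000 Y0.000
M2 ; end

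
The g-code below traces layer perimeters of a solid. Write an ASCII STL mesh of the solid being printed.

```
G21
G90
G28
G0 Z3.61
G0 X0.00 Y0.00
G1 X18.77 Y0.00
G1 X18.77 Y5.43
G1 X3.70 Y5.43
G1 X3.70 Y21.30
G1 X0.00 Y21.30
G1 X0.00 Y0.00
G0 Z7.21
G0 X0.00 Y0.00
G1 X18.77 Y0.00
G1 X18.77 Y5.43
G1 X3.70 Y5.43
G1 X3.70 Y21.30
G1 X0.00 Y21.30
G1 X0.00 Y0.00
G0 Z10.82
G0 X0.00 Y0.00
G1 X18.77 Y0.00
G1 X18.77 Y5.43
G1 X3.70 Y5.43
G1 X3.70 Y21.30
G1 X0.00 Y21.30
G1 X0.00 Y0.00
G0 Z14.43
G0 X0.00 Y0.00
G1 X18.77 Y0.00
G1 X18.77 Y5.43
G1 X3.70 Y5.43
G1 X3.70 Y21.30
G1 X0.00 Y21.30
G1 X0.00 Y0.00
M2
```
solid part
  facet normal 0.0000 0.0000 -1.0000
    outer loop
      vertex 18.77 5.43 0.00
      vertex 18.77 0.00 0.00
      vertex 0.00 0.00 0.00
    endloop
  endfacet
  facet normal 0.0000 0.0000 -1.0000
    outer loop
      vertex 3.70 5.43 0.00
      vertex 18.77 5.43 0.00
      vertex 0.00 0.00 0.00
    endloop
  endfacet
  facet normal 0.0000 0.0000 -1.0000
    outer loop
      vertex 3.70 21.30 0.00
      vertex 3.70 5.43 0.00
      vertex 0.00 0.00 0.00
    endloop
  endfacet
  facet normal 0.0000 0.0000 -1.0000
    outer loop
      vertex 0.00 21.30 0.00
      vertex 3.70 21.30 0.00
      vertex 0.00 0.00 0.00
    endloop
  endfacet
  facet normal 0.0000 0.0000 1.0000
    outer loop
      vertex 0.00 0.00 14.43
      vertex 18.77 0.00 14.43
      vertex 18.77 5.43 14.43
    endloop
  endfacet
  facet normal 0.0000 0.0000 1.0000
    outer loop
      vertex 0.00 0.00 14.43
      vertex 18.77 5.43 14.43
      vertex 3.70 5.43 14.43
    endloop
  endfacet
  facet normal 0.0000 0.0000 1.0000
    outer loop
      vertex 0.00 0.00 14.43
      vertex 3.70 5.43 14.43
      vertex 3.70 21.30 14.43
    endloop
  endfacet
  facet normal 0.0000 0.0000 1.0000
    outer loop
      vertex 0.00 0.00 14.43
      vertex 3.70 21.30 14.43
      vertex 0.00 21.30 14.43
    endloop
  endfacet
  facet normal 0.0000 -1.0000 0.0000
    outer loop
      vertex 0.00 0.00 0.00
      vertex 18.77 0.00 0.00
      vertex 18.77 0.00 14.43
    endloop
  endfacet
  facet normal 0.0000 -1.0000 0.0000
    outer loop
      vertex 0.00 0.00 0.00
      vertex 18.77 0.00 14.43
      vertex 0.00 0.00 14.43
    endloop
  endfacet
  facet normal 1.0000 0.0000 0.0000
    outer loop
      vertex 18.77 0.00 0.00
      vertex 18.77 5.43 0.00
      vertex 18.77 5.43 14.43
    endloop
  endfacet
  facet normal 1.0000 0.0000 0.0000
    outer loop
      vertex 18.77 0.00 0.00
      vertex 18.77 5.43 14.43
      vertex 18.77 0.00 14.43
    endloop
  endfacet
  facet normal 0.0000 1.0000 0.0000
    outer loop
      vertex 18.77 5.43 0.00
      vertex 3.70 5.43 0.00
      vertex 3.70 5.43 14.43
    endloop
  endfacet
  facet normal 0.0000 1.0000 0.0000
    outer loop
      vertex 18.77 5.43 0.00
      vertex 3.70 5.43 14.43
      vertex 18.77 5.43 14.43
    endloop
  endfacet
  facet normal 1.0000 0.0000 0.0000
    outer loop
      vertex 3.70 5.43 0.00
      vertex 3.70 21.30 0.00
      vertex 3.70 21.30 14.43
    endloop
  endfacet
  facet normal 1.0000 0.0000 0.0000
    outer loop
      vertex 3.70 5.43 0.00
      vertex 3.70 21.30 14.43
      vertex 3.70 5.43 14.43
    endloop
  endfacet
  facet normal 0.0000 1.0000 0.0000
    outer loop
      vertex 3.70 21.30 0.00
      vertex 0.00 21.30 0.00
      vertex 0.00 21.30 14.43
    endloop
  endfacet
  facet normal 0.0000 1.0000 0.0000
    outer loop
      vertex 3.70 21.30 0.00
      vertex 0.00 21.30 14.43
      vertex 3.70 21.30 14.43
    endloop
  endfacet
  facet normal -1.0000 0.0000 0.0000
    outer loop
      vertex 0.00 21.30 0.00
      vertex 0.00 0.00 0.00
      vertex 0.00 0.00 14.43
    endloop
  endfacet
  facet normal -1.0000 0.0000 0.0000
    outer loop
      vertex 0.00 21.30 0.00
      vertex 0.00 0.00 14.43
      vertex 0.00 21.30 14.43
    endloop
  endfacet
endsolid part

The G0 Z moves step by Δz≈3.61 mm. Every layer's G1 loop is the same polygon, so the solid is a straight extrusion of it from z=0 to z≈14.4. Closing with flat bottom and top caps and triangulating gives 20 facets — an L-shaped prism: outer 18.8 × 21.3 mm, arm thicknesses ≈ 5.43 mm (horizontal) and 3.7 mm (vertical), extruded 14.4 mm in z.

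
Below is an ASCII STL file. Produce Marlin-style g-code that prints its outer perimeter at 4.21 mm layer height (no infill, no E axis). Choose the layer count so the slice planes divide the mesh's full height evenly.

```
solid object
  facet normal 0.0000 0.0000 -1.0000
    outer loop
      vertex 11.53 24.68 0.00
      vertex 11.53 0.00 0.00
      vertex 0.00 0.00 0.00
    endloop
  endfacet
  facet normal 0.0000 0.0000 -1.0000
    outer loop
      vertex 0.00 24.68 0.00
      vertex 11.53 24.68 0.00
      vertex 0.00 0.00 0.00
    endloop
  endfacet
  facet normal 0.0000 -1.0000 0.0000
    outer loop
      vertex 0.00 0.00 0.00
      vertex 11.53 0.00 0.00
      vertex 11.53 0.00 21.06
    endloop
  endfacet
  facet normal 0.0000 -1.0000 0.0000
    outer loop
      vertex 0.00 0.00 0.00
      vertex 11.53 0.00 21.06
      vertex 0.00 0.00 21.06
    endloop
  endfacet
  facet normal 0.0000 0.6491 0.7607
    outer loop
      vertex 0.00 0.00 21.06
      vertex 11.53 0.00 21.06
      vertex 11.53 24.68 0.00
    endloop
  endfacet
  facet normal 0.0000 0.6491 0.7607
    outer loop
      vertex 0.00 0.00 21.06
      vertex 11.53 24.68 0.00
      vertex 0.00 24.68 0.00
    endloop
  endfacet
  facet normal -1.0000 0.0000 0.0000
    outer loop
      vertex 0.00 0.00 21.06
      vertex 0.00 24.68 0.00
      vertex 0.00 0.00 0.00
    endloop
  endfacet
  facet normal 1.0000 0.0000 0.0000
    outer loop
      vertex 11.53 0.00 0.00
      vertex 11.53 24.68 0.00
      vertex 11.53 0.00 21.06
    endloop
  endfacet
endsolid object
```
; perimeter-only toolpath
G21 ; units = mm
G90 ; absolute positioning
G28 ; home
; layer 1
G0 Z4.21
G0 X0.00 Y0.00
G1 X11.53 Y0.00
G1 X11.53 Y19.74
G1 X0.00 Y19.74
G1 X0.00 Y0.00
; layer 2
G0 Z8.42
G0 X0.00 Y0.00
G1 X11.53 Y0.00
G1 X11.53 Y14.81
G1 X0.00 Y14.81
G1 X0.00 Y0.00
; layer 3
G0 Z12.64
G0 X0.00 Y0.00
G1 X11.53 Y0.00
G1 X11.53 Y9.87
G1 X0.00 Y9.87
G1 X0.00 Y0.00
; layer 4
G0 Z16.85
G0 X0.00 Y0.00
G1 X11.53 Y0.00
G1 X11.53 Y4.94
G1 X0.00 Y4.94
G1 X0.00 Y0.00
M2 ; end

The solid is a wedge (ramp): 11.5 × 24.7 mm base, rising to 21.1 mm along the y=0 edge and sloping linearly to z=0 at y=24.7. Slicing at Δz = 4.21 mm — 5 equal slices spanning the solid's height, so layer i sits at z = i·h/5 — gives 4 non-empty perimeters. Each is a 4-segment closed polygon; G0 lifts to the layer z and rapids to the start vertex, then G1 traces the edges. The cross-section shrinks linearly with z (the slice at the apex is degenerate and omitted).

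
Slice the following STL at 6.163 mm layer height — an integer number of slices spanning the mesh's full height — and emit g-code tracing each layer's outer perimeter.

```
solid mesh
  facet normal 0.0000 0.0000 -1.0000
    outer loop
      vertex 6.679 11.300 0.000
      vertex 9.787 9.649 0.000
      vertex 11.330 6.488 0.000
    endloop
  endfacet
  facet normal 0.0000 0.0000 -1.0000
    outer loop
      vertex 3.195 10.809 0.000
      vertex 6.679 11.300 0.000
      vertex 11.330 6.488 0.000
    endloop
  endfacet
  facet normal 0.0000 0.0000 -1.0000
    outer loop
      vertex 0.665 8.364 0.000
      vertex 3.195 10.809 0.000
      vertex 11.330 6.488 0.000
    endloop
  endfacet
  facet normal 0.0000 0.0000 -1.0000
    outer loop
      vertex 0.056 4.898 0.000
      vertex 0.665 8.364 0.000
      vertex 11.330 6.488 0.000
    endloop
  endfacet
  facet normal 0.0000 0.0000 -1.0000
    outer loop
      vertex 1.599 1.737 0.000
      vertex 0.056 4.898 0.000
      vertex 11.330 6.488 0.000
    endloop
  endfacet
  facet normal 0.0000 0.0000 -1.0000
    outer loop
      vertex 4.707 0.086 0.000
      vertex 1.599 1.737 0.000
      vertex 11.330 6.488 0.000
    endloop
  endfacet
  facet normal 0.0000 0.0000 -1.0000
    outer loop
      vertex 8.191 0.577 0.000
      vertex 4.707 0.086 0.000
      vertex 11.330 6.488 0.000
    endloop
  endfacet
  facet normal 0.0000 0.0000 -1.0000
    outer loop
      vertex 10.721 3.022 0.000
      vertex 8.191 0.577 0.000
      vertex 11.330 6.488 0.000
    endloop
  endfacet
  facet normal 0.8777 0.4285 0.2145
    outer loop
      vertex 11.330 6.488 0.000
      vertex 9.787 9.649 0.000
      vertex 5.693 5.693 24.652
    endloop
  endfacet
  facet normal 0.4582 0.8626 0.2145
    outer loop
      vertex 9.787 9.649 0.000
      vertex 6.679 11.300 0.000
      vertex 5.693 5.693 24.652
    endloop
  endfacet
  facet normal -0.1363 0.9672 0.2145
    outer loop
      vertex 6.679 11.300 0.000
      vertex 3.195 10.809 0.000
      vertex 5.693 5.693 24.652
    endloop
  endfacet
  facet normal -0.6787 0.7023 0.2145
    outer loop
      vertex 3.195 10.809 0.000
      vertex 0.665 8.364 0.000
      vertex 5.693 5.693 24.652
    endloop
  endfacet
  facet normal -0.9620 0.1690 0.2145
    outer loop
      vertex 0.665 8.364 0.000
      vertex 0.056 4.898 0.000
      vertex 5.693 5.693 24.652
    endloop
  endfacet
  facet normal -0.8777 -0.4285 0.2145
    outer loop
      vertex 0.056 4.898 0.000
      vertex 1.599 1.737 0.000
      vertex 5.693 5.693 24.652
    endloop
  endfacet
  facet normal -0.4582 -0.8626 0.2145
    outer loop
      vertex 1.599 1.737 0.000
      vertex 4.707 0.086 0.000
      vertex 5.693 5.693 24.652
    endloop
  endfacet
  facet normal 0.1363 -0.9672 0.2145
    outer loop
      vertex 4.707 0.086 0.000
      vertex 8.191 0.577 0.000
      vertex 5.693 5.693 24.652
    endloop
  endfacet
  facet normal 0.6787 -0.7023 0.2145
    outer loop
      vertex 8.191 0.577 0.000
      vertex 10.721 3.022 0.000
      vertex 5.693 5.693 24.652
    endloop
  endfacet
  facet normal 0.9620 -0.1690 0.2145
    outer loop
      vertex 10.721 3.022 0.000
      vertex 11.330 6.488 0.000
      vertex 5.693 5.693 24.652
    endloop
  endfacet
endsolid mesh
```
; perimeter-only toolpath
G21 ; units = mm
G90 ; absolute positioning
G28 ; home
; layer 1
G0 Z6.163
G0 X9.921 Y6.289
G1 X8.764 Y8.660
G1 X6.432 Y9.898
G1 X3.819 Y9.530
G1 X1.922 Y7.696
G1 X1.465 Y5.097
G1 X2.622 Y2.726
G1 X4.954 Y1.488
G1 X7.566 Y1.856
G1 X9.464 Y3.690
G1 X9.921 Y6.289
; layer 2
G0 Z12.326
G0 X8.511 Y6.091
G1 X7.740 Y7.671
G1 X6.186 Y8.497
G1 X4.444 Y8.251
G1 X3.179 Y7.029
G1 X2.874 Y5.295
G1 X3.646 Y3.715
G1 X5.200 Y2.889
G1 X6.942 Y3.135
G1 X8.207 Y4.357
G1 X8.511 Y6.091
; layer 3
G0 Z18.489
G0 X7.102 Y5.892
G1 X6.716 Y6.682
G1 X5.940 Y7.095
G1 X5.069 Y6.972
G1 X4.436 Y6.361
G1 X4.284 Y5.494
G1 X4.670 Y4.704
G1 X5.447 Y4.291
G1 X6.318 Y4.414
G1 X6.950 Y5.025
G1 X7.102 Y5.892
M2 ; end

The solid is a regular 10-sided pyramid, base circumscribed radius ≈ 5.69 mm, apex at z ≈ 24.7 mm. Slicing at Δz = 6.163 mm — 4 equal slices spanning the solid's height, so layer i sits at z = i·h/4 — gives 3 non-empty perimeters. Each is a 10-segment closed polygon; G0 lifts to the layer z and rapids to the start vertex, then G1 traces the edges. The cross-section shrinks linearly with z (the slice at the apex is degenerate and omitted).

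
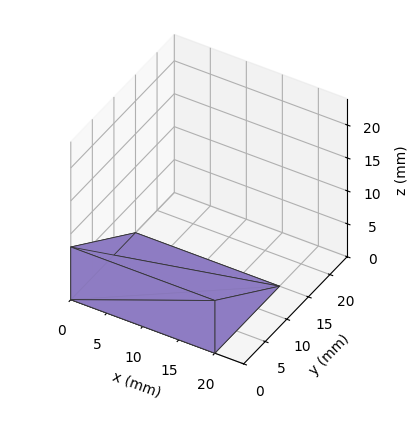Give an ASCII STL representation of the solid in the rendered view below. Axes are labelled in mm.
Reading the render: the shape is a wedge (ramp): 20 × 15 mm base, rising to 8 mm along the y=0 edge and sloping linearly to z=0 at y=15 (dimensions read to the nearest mm from the axis ticks). For the STL, each face is triangulated and given an outward normal.

solid part
  facet normal 0.0000 0.0000 -1.0000
    outer loop
      vertex 20.00 15.00 0.00
      vertex 20.00 0.00 0.00
      vertex 0.00 0.00 0.00
    endloop
  endfacet
  facet normal 0.0000 0.0000 -1.0000
    outer loop
      vertex 0.00 15.00 0.00
      vertex 20.00 15.00 0.00
      vertex 0.00 0.00 0.00
    endloop
  endfacet
  facet normal 0.0000 -1.0000 0.0000
    outer loop
      vertex 0.00 0.00 0.00
      vertex 20.00 0.00 0.00
      vertex 20.00 0.00 8.00
    endloop
  endfacet
  facet normal 0.0000 -1.0000 0.0000
    outer loop
      vertex 0.00 0.00 0.00
      vertex 20.00 0.00 8.00
      vertex 0.00 0.00 8.00
    endloop
  endfacet
  facet normal 0.0000 0.4706 0.8824
    outer loop
      vertex 0.00 0.00 8.00
      vertex 20.00 0.00 8.00
      vertex 20.00 15.00 0.00
    endloop
  endfacet
  facet normal 0.0000 0.4706 0.8824
    outer loop
      vertex 0.00 0.00 8.00
      vertex 20.00 15.00 0.00
      vertex 0.00 15.00 0.00
    endloop
  endfacet
  facet normal -1.0000 0.0000 0.0000
    outer loop
      vertex 0.00 0.00 8.00
      vertex 0.00 15.00 0.00
      vertex 0.00 0.00 0.00
    endloop
  endfacet
  facet normal 1.0000 0.0000 0.0000
    outer loop
      vertex 20.00 0.00 0.00
      vertex 20.00 15.00 0.00
      vertex 20.00 0.00 8.00
    endloop
  endfacet
endsolid part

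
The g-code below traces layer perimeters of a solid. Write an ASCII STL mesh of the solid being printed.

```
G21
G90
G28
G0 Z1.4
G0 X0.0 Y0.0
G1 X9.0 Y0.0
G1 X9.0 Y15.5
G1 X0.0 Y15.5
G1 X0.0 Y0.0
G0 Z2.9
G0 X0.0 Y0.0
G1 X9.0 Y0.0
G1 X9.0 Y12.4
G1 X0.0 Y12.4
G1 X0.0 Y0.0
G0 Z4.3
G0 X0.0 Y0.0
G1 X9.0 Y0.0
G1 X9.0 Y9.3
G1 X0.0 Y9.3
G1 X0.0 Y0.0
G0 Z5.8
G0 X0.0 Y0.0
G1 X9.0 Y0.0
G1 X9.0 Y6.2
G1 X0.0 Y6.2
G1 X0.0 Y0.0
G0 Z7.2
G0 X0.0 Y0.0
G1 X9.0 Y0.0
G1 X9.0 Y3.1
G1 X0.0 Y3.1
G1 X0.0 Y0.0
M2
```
solid part
  facet normal 0.0000 0.0000 -1.0000
    outer loop
      vertex 9.0 18.6 0.0
      vertex 9.0 0.0 0.0
      vertex 0.0 0.0 0.0
    endloop
  endfacet
  facet normal 0.0000 0.0000 -1.0000
    outer loop
      vertex 0.0 18.6 0.0
      vertex 9.0 18.6 0.0
      vertex 0.0 0.0 0.0
    endloop
  endfacet
  facet normal 0.0000 -1.0000 0.0000
    outer loop
      vertex 0.0 0.0 0.0
      vertex 9.0 0.0 0.0
      vertex 9.0 0.0 8.7
    endloop
  endfacet
  facet normal 0.0000 -1.0000 0.0000
    outer loop
      vertex 0.0 0.0 0.0
      vertex 9.0 0.0 8.7
      vertex 0.0 0.0 8.7
    endloop
  endfacet
  facet normal 0.0000 0.4237 0.9058
    outer loop
      vertex 0.0 0.0 8.7
      vertex 9.0 0.0 8.7
      vertex 9.0 18.6 0.0
    endloop
  endfacet
  facet normal 0.0000 0.4237 0.9058
    outer loop
      vertex 0.0 0.0 8.7
      vertex 9.0 18.6 0.0
      vertex 0.0 18.6 0.0
    endloop
  endfacet
  facet normal -1.0000 0.0000 0.0000
    outer loop
      vertex 0.0 0.0 8.7
      vertex 0.0 18.6 0.0
      vertex 0.0 0.0 0.0
    endloop
  endfacet
  facet normal 1.0000 0.0000 0.0000
    outer loop
      vertex 9.0 0.0 0.0
      vertex 9.0 18.6 0.0
      vertex 9.0 0.0 8.7
    endloop
  endfacet
endsolid part

The G0 Z moves step by Δz≈1.4 mm. The G1 loops shrink linearly with z, so the solid tapers from its base footprint up to z≈8.7. Closing with a flat bottom cap and the tapered top and triangulating gives 8 facets — a wedge (ramp): 9 × 18.6 mm base, rising to 8.7 mm along the y=0 edge and sloping linearly to z=0 at y=18.6.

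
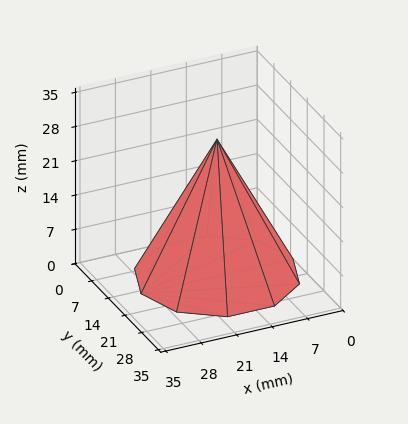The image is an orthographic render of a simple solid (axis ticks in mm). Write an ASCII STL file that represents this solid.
Reading the render: the shape is a regular 10-sided pyramid, base circumscribed radius ≈ 15 mm, apex at z ≈ 28 mm (dimensions read to the nearest mm from the axis ticks). For the STL, each face is triangulated and given an outward normal.

solid part
  facet normal 0.0000 0.0000 -1.0000
    outer loop
      vertex 19.635 29.266 0.000
      vertex 27.135 23.817 0.000
      vertex 30.000 15.000 0.000
    endloop
  endfacet
  facet normal 0.0000 0.0000 -1.0000
    outer loop
      vertex 10.365 29.266 0.000
      vertex 19.635 29.266 0.000
      vertex 30.000 15.000 0.000
    endloop
  endfacet
  facet normal 0.0000 0.0000 -1.0000
    outer loop
      vertex 2.865 23.817 0.000
      vertex 10.365 29.266 0.000
      vertex 30.000 15.000 0.000
    endloop
  endfacet
  facet normal 0.0000 0.0000 -1.0000
    outer loop
      vertex 0.000 15.000 0.000
      vertex 2.865 23.817 0.000
      vertex 30.000 15.000 0.000
    endloop
  endfacet
  facet normal 0.0000 0.0000 -1.0000
    outer loop
      vertex 2.865 6.183 0.000
      vertex 0.000 15.000 0.000
      vertex 30.000 15.000 0.000
    endloop
  endfacet
  facet normal 0.0000 0.0000 -1.0000
    outer loop
      vertex 10.365 0.734 0.000
      vertex 2.865 6.183 0.000
      vertex 30.000 15.000 0.000
    endloop
  endfacet
  facet normal 0.0000 0.0000 -1.0000
    outer loop
      vertex 19.635 0.734 0.000
      vertex 10.365 0.734 0.000
      vertex 30.000 15.000 0.000
    endloop
  endfacet
  facet normal 0.0000 0.0000 -1.0000
    outer loop
      vertex 27.135 6.183 0.000
      vertex 19.635 0.734 0.000
      vertex 30.000 15.000 0.000
    endloop
  endfacet
  facet normal 0.8474 0.2754 0.4540
    outer loop
      vertex 30.000 15.000 0.000
      vertex 27.135 23.817 0.000
      vertex 15.000 15.000 28.000
    endloop
  endfacet
  facet normal 0.5237 0.7209 0.4540
    outer loop
      vertex 27.135 23.817 0.000
      vertex 19.635 29.266 0.000
      vertex 15.000 15.000 28.000
    endloop
  endfacet
  facet normal 0.0000 0.8910 0.4540
    outer loop
      vertex 19.635 29.266 0.000
      vertex 10.365 29.266 0.000
      vertex 15.000 15.000 28.000
    endloop
  endfacet
  facet normal -0.5237 0.7209 0.4540
    outer loop
      vertex 10.365 29.266 0.000
      vertex 2.865 23.817 0.000
      vertex 15.000 15.000 28.000
    endloop
  endfacet
  facet normal -0.8474 0.2754 0.4540
    outer loop
      vertex 2.865 23.817 0.000
      vertex 0.000 15.000 0.000
      vertex 15.000 15.000 28.000
    endloop
  endfacet
  facet normal -0.8474 -0.2754 0.4540
    outer loop
      vertex 0.000 15.000 0.000
      vertex 2.865 6.183 0.000
      vertex 15.000 15.000 28.000
    endloop
  endfacet
  facet normal -0.5237 -0.7209 0.4540
    outer loop
      vertex 2.865 6.183 0.000
      vertex 10.365 0.734 0.000
      vertex 15.000 15.000 28.000
    endloop
  endfacet
  facet normal 0.0000 -0.8910 0.4540
    outer loop
      vertex 10.365 0.734 0.000
      vertex 19.635 0.734 0.000
      vertex 15.000 15.000 28.000
    endloop
  endfacet
  facet normal 0.5237 -0.7209 0.4540
    outer loop
      vertex 19.635 0.734 0.000
      vertex 27.135 6.183 0.000
      vertex 15.000 15.000 28.000
    endloop
  endfacet
  facet normal 0.8474 -0.2754 0.4540
    outer loop
      vertex 27.135 6.183 0.000
      vertex 30.000 15.000 0.000
      vertex 15.000 15.000 28.000
    endloop
  endfacet
endsolid part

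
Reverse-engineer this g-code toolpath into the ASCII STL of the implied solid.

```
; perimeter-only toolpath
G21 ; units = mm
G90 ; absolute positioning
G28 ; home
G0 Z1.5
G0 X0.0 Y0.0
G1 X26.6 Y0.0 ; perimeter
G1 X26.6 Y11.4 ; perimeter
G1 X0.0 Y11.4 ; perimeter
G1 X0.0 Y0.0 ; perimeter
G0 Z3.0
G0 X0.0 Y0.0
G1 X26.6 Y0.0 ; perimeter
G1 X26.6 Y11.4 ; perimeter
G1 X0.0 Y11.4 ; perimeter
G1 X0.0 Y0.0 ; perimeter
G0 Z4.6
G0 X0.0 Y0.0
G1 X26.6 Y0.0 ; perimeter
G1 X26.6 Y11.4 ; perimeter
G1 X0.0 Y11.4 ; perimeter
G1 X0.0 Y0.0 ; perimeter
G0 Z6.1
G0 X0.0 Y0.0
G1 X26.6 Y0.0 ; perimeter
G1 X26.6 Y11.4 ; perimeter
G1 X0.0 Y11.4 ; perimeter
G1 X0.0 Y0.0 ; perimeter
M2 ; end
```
solid part
  facet normal 0.0000 0.0000 -1.0000
    outer loop
      vertex 26.6 11.4 0.0
      vertex 26.6 0.0 0.0
      vertex 0.0 0.0 0.0
    endloop
  endfacet
  facet normal 0.0000 0.0000 -1.0000
    outer loop
      vertex 0.0 11.4 0.0
      vertex 26.6 11.4 0.0
      vertex 0.0 0.0 0.0
    endloop
  endfacet
  facet normal 0.0000 0.0000 1.0000
    outer loop
      vertex 0.0 0.0 6.1
      vertex 26.6 0.0 6.1
      vertex 26.6 11.4 6.1
    endloop
  endfacet
  facet normal 0.0000 0.0000 1.0000
    outer loop
      vertex 0.0 0.0 6.1
      vertex 26.6 11.4 6.1
      vertex 0.0 11.4 6.1
    endloop
  endfacet
  facet normal 0.0000 -1.0000 0.0000
    outer loop
      vertex 0.0 0.0 0.0
      vertex 26.6 0.0 0.0
      vertex 26.6 0.0 6.1
    endloop
  endfacet
  facet normal 0.0000 -1.0000 0.0000
    outer loop
      vertex 0.0 0.0 0.0
      vertex 26.6 0.0 6.1
      vertex 0.0 0.0 6.1
    endloop
  endfacet
  facet normal 0.0000 1.0000 0.0000
    outer loop
      vertex 26.6 11.4 6.1
      vertex 26.6 11.4 0.0
      vertex 0.0 11.4 0.0
    endloop
  endfacet
  facet normal 0.0000 1.0000 0.0000
    outer loop
      vertex 0.0 11.4 6.1
      vertex 26.6 11.4 6.1
      vertex 0.0 11.4 0.0
    endloop
  endfacet
  facet normal -1.0000 0.0000 0.0000
    outer loop
      vertex 0.0 11.4 6.1
      vertex 0.0 11.4 0.0
      vertex 0.0 0.0 0.0
    endloop
  endfacet
  facet normal -1.0000 0.0000 0.0000
    outer loop
      vertex 0.0 0.0 6.1
      vertex 0.0 11.4 6.1
      vertex 0.0 0.0 0.0
    endloop
  endfacet
  facet normal 1.0000 0.0000 0.0000
    outer loop
      vertex 26.6 0.0 0.0
      vertex 26.6 11.4 0.0
      vertex 26.6 11.4 6.1
    endloop
  endfacet
  facet normal 1.0000 0.0000 0.0000
    outer loop
      vertex 26.6 0.0 0.0
      vertex 26.6 11.4 6.1
      vertex 26.6 0.0 6.1
    endloop
  endfacet
endsolid part

The G0 Z moves step by Δz≈1.5 mm. Every layer's G1 loop is the same polygon, so the solid is a straight extrusion of it from z=0 to z≈6.1. Closing with flat bottom and top caps and triangulating gives 12 facets — a rectangular box, roughly 26.6 × 11.4 mm footprint and 6.1 mm tall.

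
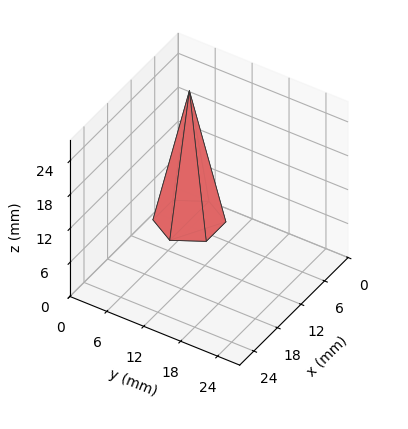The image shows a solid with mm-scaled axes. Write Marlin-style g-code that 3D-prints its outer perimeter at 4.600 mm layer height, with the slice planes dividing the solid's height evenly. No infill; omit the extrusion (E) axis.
Reading the render: the shape is a regular 6-sided pyramid, base circumscribed radius ≈ 5 mm, apex at z ≈ 23 mm (dimensions read to the nearest mm from the axis ticks). For the g-code, the solid's height is divided into equal slices at the stated Δz and each level perimeter traced with G1 moves after a G0 lift.

; perimeter-only toolpath
G21 ; units = mm
G90 ; absolute positioning
G28 ; home
; layer 1
G0 Z4.600
G0 X9.000 Y5.000
G1 X7.000 Y8.464
G1 X3.000 Y8.464
G1 X1.000 Y5.000
G1 X3.000 Y1.536
G1 X7.000 Y1.536
G1 X9.000 Y5.000
; layer 2
G0 Z9.200
G0 X8.000 Y5.000
G1 X6.500 Y7.598
G1 X3.500 Y7.598
G1 X2.000 Y5.000
G1 X3.500 Y2.402
G1 X6.500 Y2.402
G1 X8.000 Y5.000
; layer 3
G0 Z13.800
G0 X7.000 Y5.000
G1 X6.000 Y6.732
G1 X4.000 Y6.732
G1 X3.000 Y5.000
G1 X4.000 Y3.268
G1 X6.000 Y3.268
G1 X7.000 Y5.000
; layer 4
G0 Z18.400
G0 X6.000 Y5.000
G1 X5.500 Y5.866
G1 X4.500 Y5.866
G1 X4.000 Y5.000
G1 X4.500 Y4.134
G1 X5.500 Y4.134
G1 X6.000 Y5.000
M2 ; end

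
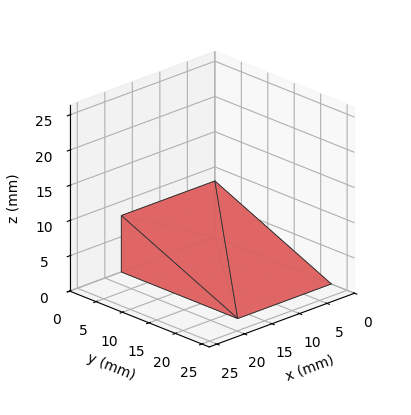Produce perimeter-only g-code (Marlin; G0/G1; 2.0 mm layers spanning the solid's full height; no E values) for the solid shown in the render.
Reading the render: the shape is a wedge (ramp): 17 × 22 mm base, rising to 8 mm along the y=0 edge and sloping linearly to z=0 at y=22 (dimensions read to the nearest mm from the axis ticks). For the g-code, the solid's height is divided into equal slices at the stated Δz and each level perimeter traced with G1 moves after a G0 lift.

; perimeter-only toolpath
G21 ; units = mm
G90 ; absolute positioning
G28 ; home
; layer 1
G0 Z2.0
G0 X0.0 Y0.0
G1 X17.0 Y0.0
G1 X17.0 Y16.5
G1 X0.0 Y16.5
G1 X0.0 Y0.0
; layer 2
G0 Z4.0
G0 X0.0 Y0.0
G1 X17.0 Y0.0
G1 X17.0 Y11.0
G1 X0.0 Y11.0
G1 X0.0 Y0.0
; layer 3
G0 Z6.0
G0 X0.0 Y0.0
G1 X17.0 Y0.0
G1 X17.0 Y5.5
G1 X0.0 Y5.5
G1 X0.0 Y0.0
M2 ; end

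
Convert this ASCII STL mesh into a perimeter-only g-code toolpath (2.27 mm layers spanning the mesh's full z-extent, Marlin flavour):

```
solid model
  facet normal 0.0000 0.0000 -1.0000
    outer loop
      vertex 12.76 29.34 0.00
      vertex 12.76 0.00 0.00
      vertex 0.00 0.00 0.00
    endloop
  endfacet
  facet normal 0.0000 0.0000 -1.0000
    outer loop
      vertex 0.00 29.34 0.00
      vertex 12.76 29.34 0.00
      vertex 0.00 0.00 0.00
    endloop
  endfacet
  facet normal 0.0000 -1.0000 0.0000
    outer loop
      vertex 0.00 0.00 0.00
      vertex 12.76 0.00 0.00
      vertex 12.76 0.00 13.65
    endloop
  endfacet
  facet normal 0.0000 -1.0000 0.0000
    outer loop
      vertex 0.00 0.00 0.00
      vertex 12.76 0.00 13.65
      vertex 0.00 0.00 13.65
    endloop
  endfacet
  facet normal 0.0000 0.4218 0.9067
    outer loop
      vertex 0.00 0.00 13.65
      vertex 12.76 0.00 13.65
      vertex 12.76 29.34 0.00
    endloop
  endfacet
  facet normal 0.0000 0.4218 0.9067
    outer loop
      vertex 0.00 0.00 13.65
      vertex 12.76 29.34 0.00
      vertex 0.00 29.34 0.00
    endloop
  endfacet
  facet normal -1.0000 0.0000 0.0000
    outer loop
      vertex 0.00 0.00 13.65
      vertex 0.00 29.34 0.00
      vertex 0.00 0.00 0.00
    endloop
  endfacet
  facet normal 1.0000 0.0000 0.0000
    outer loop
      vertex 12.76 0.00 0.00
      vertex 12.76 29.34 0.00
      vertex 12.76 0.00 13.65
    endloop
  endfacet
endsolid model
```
; perimeter-only toolpath
G21 ; units = mm
G90 ; absolute positioning
G28 ; home
; layer 1
G0 Z2.27
G0 X0.00 Y0.00
G1 X12.76 Y0.00
G1 X12.76 Y24.45
G1 X0.00 Y24.45
G1 X0.00 Y0.00
; layer 2
G0 Z4.55
G0 X0.00 Y0.00
G1 X12.76 Y0.00
G1 X12.76 Y19.56
G1 X0.00 Y19.56
G1 X0.00 Y0.00
; layer 3
G0 Z6.82
G0 X0.00 Y0.00
G1 X12.76 Y0.00
G1 X12.76 Y14.67
G1 X0.00 Y14.67
G1 X0.00 Y0.00
; layer 4
G0 Z9.10
G0 X0.00 Y0.00
G1 X12.76 Y0.00
G1 X12.76 Y9.78
G1 X0.00 Y9.78
G1 X0.00 Y0.00
; layer 5
G0 Z11.38
G0 X0.00 Y0.00
G1 X12.76 Y0.00
G1 X12.76 Y4.89
G1 X0.00 Y4.89
G1 X0.00 Y0.00
M2 ; end

The solid is a wedge (ramp): 12.8 × 29.3 mm base, rising to 13.7 mm along the y=0 edge and sloping linearly to z=0 at y=29.3. Slicing at Δz = 2.27 mm — 6 equal slices spanning the solid's height, so layer i sits at z = i·h/6 — gives 5 non-empty perimeters. Each is a 4-segment closed polygon; G0 lifts to the layer z and rapids to the start vertex, then G1 traces the edges. The cross-section shrinks linearly with z (the slice at the apex is degenerate and omitted).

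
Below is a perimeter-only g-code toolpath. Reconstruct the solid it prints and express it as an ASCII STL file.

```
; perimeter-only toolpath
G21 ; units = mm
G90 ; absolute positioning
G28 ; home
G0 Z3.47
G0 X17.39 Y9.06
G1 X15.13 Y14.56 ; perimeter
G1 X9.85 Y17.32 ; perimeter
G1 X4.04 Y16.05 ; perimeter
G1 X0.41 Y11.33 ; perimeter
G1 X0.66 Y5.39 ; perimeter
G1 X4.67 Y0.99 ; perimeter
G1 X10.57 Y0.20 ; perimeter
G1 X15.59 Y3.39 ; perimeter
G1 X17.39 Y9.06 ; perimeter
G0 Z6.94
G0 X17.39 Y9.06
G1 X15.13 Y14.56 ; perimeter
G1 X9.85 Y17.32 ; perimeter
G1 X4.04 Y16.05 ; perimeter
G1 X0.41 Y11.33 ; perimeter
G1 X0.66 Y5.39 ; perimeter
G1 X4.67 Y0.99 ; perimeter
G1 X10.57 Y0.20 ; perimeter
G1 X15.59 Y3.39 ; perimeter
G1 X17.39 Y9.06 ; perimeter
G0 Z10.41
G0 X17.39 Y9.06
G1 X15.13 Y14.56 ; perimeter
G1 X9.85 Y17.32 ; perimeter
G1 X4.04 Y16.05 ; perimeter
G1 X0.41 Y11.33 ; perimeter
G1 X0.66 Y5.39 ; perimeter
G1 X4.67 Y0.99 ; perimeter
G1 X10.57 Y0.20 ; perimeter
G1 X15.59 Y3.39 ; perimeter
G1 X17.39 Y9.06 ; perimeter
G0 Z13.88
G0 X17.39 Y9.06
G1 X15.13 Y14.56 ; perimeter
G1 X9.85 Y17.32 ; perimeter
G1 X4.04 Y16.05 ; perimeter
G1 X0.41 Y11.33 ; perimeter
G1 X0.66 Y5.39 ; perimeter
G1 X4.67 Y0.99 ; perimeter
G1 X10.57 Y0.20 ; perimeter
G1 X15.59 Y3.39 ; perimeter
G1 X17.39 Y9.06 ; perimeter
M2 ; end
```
solid part
  facet normal 0.0000 0.0000 -1.0000
    outer loop
      vertex 9.85 17.32 0.00
      vertex 15.13 14.56 0.00
      vertex 17.39 9.06 0.00
    endloop
  endfacet
  facet normal 0.0000 0.0000 -1.0000
    outer loop
      vertex 4.04 16.05 0.00
      vertex 9.85 17.32 0.00
      vertex 17.39 9.06 0.00
    endloop
  endfacet
  facet normal 0.0000 0.0000 -1.0000
    outer loop
      vertex 0.41 11.33 0.00
      vertex 4.04 16.05 0.00
      vertex 17.39 9.06 0.00
    endloop
  endfacet
  facet normal 0.0000 0.0000 -1.0000
    outer loop
      vertex 0.66 5.39 0.00
      vertex 0.41 11.33 0.00
      vertex 17.39 9.06 0.00
    endloop
  endfacet
  facet normal 0.0000 0.0000 -1.0000
    outer loop
      vertex 4.67 0.99 0.00
      vertex 0.66 5.39 0.00
      vertex 17.39 9.06 0.00
    endloop
  endfacet
  facet normal 0.0000 0.0000 -1.0000
    outer loop
      vertex 10.57 0.20 0.00
      vertex 4.67 0.99 0.00
      vertex 17.39 9.06 0.00
    endloop
  endfacet
  facet normal 0.0000 0.0000 -1.0000
    outer loop
      vertex 15.59 3.39 0.00
      vertex 10.57 0.20 0.00
      vertex 17.39 9.06 0.00
    endloop
  endfacet
  facet normal 0.0000 0.0000 1.0000
    outer loop
      vertex 17.39 9.06 13.88
      vertex 15.13 14.56 13.88
      vertex 9.85 17.32 13.88
    endloop
  endfacet
  facet normal 0.0000 0.0000 1.0000
    outer loop
      vertex 17.39 9.06 13.88
      vertex 9.85 17.32 13.88
      vertex 4.04 16.05 13.88
    endloop
  endfacet
  facet normal 0.0000 0.0000 1.0000
    outer loop
      vertex 17.39 9.06 13.88
      vertex 4.04 16.05 13.88
      vertex 0.41 11.33 13.88
    endloop
  endfacet
  facet normal 0.0000 0.0000 1.0000
    outer loop
      vertex 17.39 9.06 13.88
      vertex 0.41 11.33 13.88
      vertex 0.66 5.39 13.88
    endloop
  endfacet
  facet normal 0.0000 0.0000 1.0000
    outer loop
      vertex 17.39 9.06 13.88
      vertex 0.66 5.39 13.88
      vertex 4.67 0.99 13.88
    endloop
  endfacet
  facet normal 0.0000 0.0000 1.0000
    outer loop
      vertex 17.39 9.06 13.88
      vertex 4.67 0.99 13.88
      vertex 10.57 0.20 13.88
    endloop
  endfacet
  facet normal 0.0000 0.0000 1.0000
    outer loop
      vertex 17.39 9.06 13.88
      vertex 10.57 0.20 13.88
      vertex 15.59 3.39 13.88
    endloop
  endfacet
  facet normal 0.9250 0.3801 0.0000
    outer loop
      vertex 17.39 9.06 0.00
      vertex 15.13 14.56 0.00
      vertex 15.13 14.56 13.88
    endloop
  endfacet
  facet normal 0.9250 0.3801 0.0000
    outer loop
      vertex 17.39 9.06 0.00
      vertex 15.13 14.56 13.88
      vertex 17.39 9.06 13.88
    endloop
  endfacet
  facet normal 0.4633 0.8862 0.0000
    outer loop
      vertex 15.13 14.56 0.00
      vertex 9.85 17.32 0.00
      vertex 9.85 17.32 13.88
    endloop
  endfacet
  facet normal 0.4633 0.8862 0.0000
    outer loop
      vertex 15.13 14.56 0.00
      vertex 9.85 17.32 13.88
      vertex 15.13 14.56 13.88
    endloop
  endfacet
  facet normal -0.2135 0.9769 0.0000
    outer loop
      vertex 9.85 17.32 0.00
      vertex 4.04 16.05 0.00
      vertex 4.04 16.05 13.88
    endloop
  endfacet
  facet normal -0.2135 0.9769 0.0000
    outer loop
      vertex 9.85 17.32 0.00
      vertex 4.04 16.05 13.88
      vertex 9.85 17.32 13.88
    endloop
  endfacet
  facet normal -0.7927 0.6096 0.0000
    outer loop
      vertex 4.04 16.05 0.00
      vertex 0.41 11.33 0.00
      vertex 0.41 11.33 13.88
    endloop
  endfacet
  facet normal -0.7927 0.6096 0.0000
    outer loop
      vertex 4.04 16.05 0.00
      vertex 0.41 11.33 13.88
      vertex 4.04 16.05 13.88
    endloop
  endfacet
  facet normal -0.9991 -0.0421 0.0000
    outer loop
      vertex 0.41 11.33 0.00
      vertex 0.66 5.39 0.00
      vertex 0.66 5.39 13.88
    endloop
  endfacet
  facet normal -0.9991 -0.0421 0.0000
    outer loop
      vertex 0.41 11.33 0.00
      vertex 0.66 5.39 13.88
      vertex 0.41 11.33 13.88
    endloop
  endfacet
  facet normal -0.7391 -0.6736 0.0000
    outer loop
      vertex 0.66 5.39 0.00
      vertex 4.67 0.99 0.00
      vertex 4.67 0.99 13.88
    endloop
  endfacet
  facet normal -0.7391 -0.6736 0.0000
    outer loop
      vertex 0.66 5.39 0.00
      vertex 4.67 0.99 13.88
      vertex 0.66 5.39 13.88
    endloop
  endfacet
  facet normal -0.1327 -0.9912 0.0000
    outer loop
      vertex 4.67 0.99 0.00
      vertex 10.57 0.20 0.00
      vertex 10.57 0.20 13.88
    endloop
  endfacet
  facet normal -0.1327 -0.9912 0.0000
    outer loop
      vertex 4.67 0.99 0.00
      vertex 10.57 0.20 13.88
      vertex 4.67 0.99 13.88
    endloop
  endfacet
  facet normal 0.5363 -0.8440 0.0000
    outer loop
      vertex 10.57 0.20 0.00
      vertex 15.59 3.39 0.00
      vertex 15.59 3.39 13.88
    endloop
  endfacet
  facet normal 0.5363 -0.8440 0.0000
    outer loop
      vertex 10.57 0.20 0.00
      vertex 15.59 3.39 13.88
      vertex 10.57 0.20 13.88
    endloop
  endfacet
  facet normal 0.9531 -0.3026 0.0000
    outer loop
      vertex 15.59 3.39 0.00
      vertex 17.39 9.06 0.00
      vertex 17.39 9.06 13.88
    endloop
  endfacet
  facet normal 0.9531 -0.3026 0.0000
    outer loop
      vertex 15.59 3.39 0.00
      vertex 17.39 9.06 13.88
      vertex 15.59 3.39 13.88
    endloop
  endfacet
endsolid part

The G0 Z moves step by Δz≈3.47 mm. Every layer's G1 loop is the same polygon, so the solid is a straight extrusion of it from z=0 to z≈13.9. Closing with flat bottom and top caps and triangulating gives 32 facets — a regular 9-sided prism (a cylinder approximated with 9 flat sides), circumscribed radius ≈ 8.7 mm, height ≈ 13.9 mm.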